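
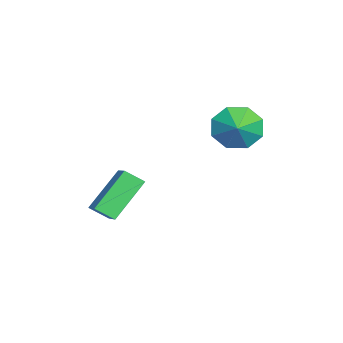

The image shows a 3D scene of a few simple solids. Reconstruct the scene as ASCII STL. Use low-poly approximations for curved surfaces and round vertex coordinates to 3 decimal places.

solid 
facet normal -0.572 0.468 0.674
outer loop
vertex -1.575 -2.731 0.409
vertex -0.648 -2.359 0.937
vertex -1.578 -1.952 -0.135
endloop
endfacet
facet normal -0.821 -0.329 -0.467
outer loop
vertex -0.372 -2.941 -1.557
vertex -1.575 -2.731 0.409
vertex -1.578 -1.952 -0.135
endloop
endfacet
facet normal -0.571 0.469 0.674
outer loop
vertex -1.578 -1.952 -0.135
vertex -0.648 -2.359 0.937
vertex -0.651 -1.58 0.392
endloop
endfacet
facet normal -0.003 0.820 -0.573
outer loop
vertex -0.651 -1.58 0.392
vertex -0.372 -2.941 -1.557
vertex -1.578 -1.952 -0.135
endloop
endfacet
facet normal 0.003 -0.820 0.573
outer loop
vertex -1.575 -2.731 0.409
vertex 0.558 -3.348 -0.485
vertex -0.648 -2.359 0.937
endloop
endfacet
facet normal -0.821 -0.330 -0.467
outer loop
vertex -0.369 -3.72 -1.012
vertex -1.575 -2.731 0.409
vertex -0.372 -2.941 -1.557
endloop
endfacet
facet normal 0.003 -0.820 0.573
outer loop
vertex -0.369 -3.72 -1.012
vertex 0.558 -3.348 -0.485
vertex -1.575 -2.731 0.409
endloop
endfacet
facet normal 0.821 0.330 0.467
outer loop
vertex -0.648 -2.359 0.937
vertex 0.558 -3.348 -0.485
vertex -0.651 -1.58 0.392
endloop
endfacet
facet normal -0.003 0.820 -0.573
outer loop
vertex 0.555 -2.569 -1.029
vertex -0.372 -2.941 -1.557
vertex -0.651 -1.58 0.392
endloop
endfacet
facet normal 0.821 0.329 0.467
outer loop
vertex -0.651 -1.58 0.392
vertex 0.558 -3.348 -0.485
vertex 0.555 -2.569 -1.029
endloop
endfacet
facet normal 0.572 -0.469 -0.673
outer loop
vertex 0.555 -2.569 -1.029
vertex -0.369 -3.72 -1.012
vertex -0.372 -2.941 -1.557
endloop
endfacet
facet normal 0.571 -0.468 -0.674
outer loop
vertex 0.558 -3.348 -0.485
vertex -0.369 -3.72 -1.012
vertex 0.555 -2.569 -1.029
endloop
endfacet
facet normal -0.900 -0.073 -0.430
outer loop
vertex -3.038 1.296 1.09
vertex -3.499 1.672 1.991
vertex -3.105 2.12 1.09
endloop
endfacet
facet normal 0.936 0.076 -0.345
outer loop
vertex -3.038 1.296 1.09
vertex -3.105 2.12 1.09
vertex -2.581 1.748 2.429
endloop
endfacet
facet normal -0.900 -0.074 -0.430
outer loop
vertex -3.105 2.12 1.09
vertex -3.499 1.672 1.991
vertex -3.404 2.682 1.618
endloop
endfacet
facet normal 0.804 0.574 -0.155
outer loop
vertex -3.105 2.12 1.09
vertex -3.404 2.682 1.618
vertex -2.581 1.748 2.429
endloop
endfacet
facet normal -0.900 -0.074 -0.429
outer loop
vertex -3.404 2.682 1.618
vertex -3.499 1.672 1.991
vertex -3.758 2.652 2.365
endloop
endfacet
facet normal 0.571 0.764 0.301
outer loop
vertex -3.404 2.682 1.618
vertex -3.758 2.652 2.365
vertex -2.581 1.748 2.429
endloop
endfacet
facet normal -0.900 -0.074 -0.430
outer loop
vertex -3.758 2.652 2.365
vertex -3.499 1.672 1.991
vertex -3.96 2.049 2.892
endloop
endfacet
facet normal 0.371 0.537 0.757
outer loop
vertex -3.758 2.652 2.365
vertex -3.96 2.049 2.892
vertex -2.581 1.748 2.429
endloop
endfacet
facet normal -0.900 -0.073 -0.430
outer loop
vertex -3.96 2.049 2.892
vertex -3.499 1.672 1.991
vertex -3.893 1.225 2.891
endloop
endfacet
facet normal 0.323 0.025 0.946
outer loop
vertex -3.96 2.049 2.892
vertex -3.893 1.225 2.891
vertex -2.581 1.748 2.429
endloop
endfacet
facet normal -0.900 -0.074 -0.431
outer loop
vertex -3.893 1.225 2.891
vertex -3.499 1.672 1.991
vertex -3.594 0.663 2.363
endloop
endfacet
facet normal 0.454 -0.470 0.757
outer loop
vertex -3.893 1.225 2.891
vertex -3.594 0.663 2.363
vertex -2.581 1.748 2.429
endloop
endfacet
facet normal -0.900 -0.074 -0.430
outer loop
vertex -3.594 0.663 2.363
vertex -3.499 1.672 1.991
vertex -3.24 0.693 1.617
endloop
endfacet
facet normal 0.688 -0.661 0.300
outer loop
vertex -3.594 0.663 2.363
vertex -3.24 0.693 1.617
vertex -2.581 1.748 2.429
endloop
endfacet
facet normal -0.900 -0.074 -0.430
outer loop
vertex -3.24 0.693 1.617
vertex -3.499 1.672 1.991
vertex -3.038 1.296 1.09
endloop
endfacet
facet normal 0.887 -0.434 -0.156
outer loop
vertex -3.24 0.693 1.617
vertex -3.038 1.296 1.09
vertex -2.581 1.748 2.429
endloop
endfacet

endsolid


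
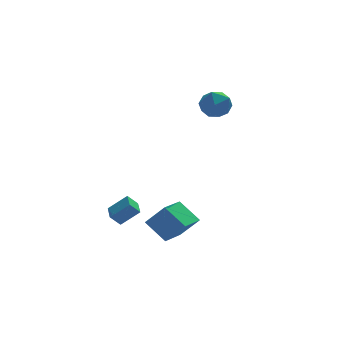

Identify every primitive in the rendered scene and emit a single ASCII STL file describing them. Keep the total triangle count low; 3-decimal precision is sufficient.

solid 
facet normal -0.522 0.572 0.633
outer loop
vertex -0.279 -1.212 -1.495
vertex 0.921 0.282 -1.855
vertex -1.248 -0.731 -2.728
endloop
endfacet
facet normal -0.615 -0.767 0.184
outer loop
vertex -0.361 -1.702 -3.805
vertex -0.279 -1.212 -1.495
vertex -1.248 -0.731 -2.728
endloop
endfacet
facet normal -0.522 0.571 0.633
outer loop
vertex -1.248 -0.731 -2.728
vertex 0.921 0.282 -1.855
vertex -0.048 0.764 -3.088
endloop
endfacet
facet normal -0.591 0.293 -0.751
outer loop
vertex -0.048 0.764 -3.088
vertex -0.361 -1.702 -3.805
vertex -1.248 -0.731 -2.728
endloop
endfacet
facet normal 0.591 -0.294 0.751
outer loop
vertex -0.279 -1.212 -1.495
vertex 1.808 -0.689 -2.932
vertex 0.921 0.282 -1.855
endloop
endfacet
facet normal -0.616 -0.766 0.184
outer loop
vertex 0.608 -2.184 -2.572
vertex -0.279 -1.212 -1.495
vertex -0.361 -1.702 -3.805
endloop
endfacet
facet normal 0.591 -0.293 0.751
outer loop
vertex 0.608 -2.184 -2.572
vertex 1.808 -0.689 -2.932
vertex -0.279 -1.212 -1.495
endloop
endfacet
facet normal 0.615 0.766 -0.184
outer loop
vertex 0.921 0.282 -1.855
vertex 1.808 -0.689 -2.932
vertex -0.048 0.764 -3.088
endloop
endfacet
facet normal -0.591 0.293 -0.751
outer loop
vertex 0.839 -0.208 -4.165
vertex -0.361 -1.702 -3.805
vertex -0.048 0.764 -3.088
endloop
endfacet
facet normal 0.615 0.766 -0.185
outer loop
vertex -0.048 0.764 -3.088
vertex 1.808 -0.689 -2.932
vertex 0.839 -0.208 -4.165
endloop
endfacet
facet normal 0.522 -0.572 -0.633
outer loop
vertex 0.839 -0.208 -4.165
vertex 0.608 -2.184 -2.572
vertex -0.361 -1.702 -3.805
endloop
endfacet
facet normal 0.522 -0.571 -0.633
outer loop
vertex 1.808 -0.689 -2.932
vertex 0.608 -2.184 -2.572
vertex 0.839 -0.208 -4.165
endloop
endfacet
facet normal 0.391 0.002 0.921
outer loop
vertex 4.358 4.154 4.654
vertex 3.556 3.493 4.996
vertex 4.485 3.069 4.603
endloop
endfacet
facet normal 0.900 0.085 0.427
outer loop
vertex 4.358 4.154 4.654
vertex 4.485 3.069 4.603
vertex 4.819 3.699 3.773
endloop
endfacet
facet normal 0.743 0.667 0.044
outer loop
vertex 4.358 4.154 4.654
vertex 4.819 3.699 3.773
vertex 4.097 4.511 3.653
endloop
endfacet
facet normal 0.138 0.944 0.301
outer loop
vertex 4.358 4.154 4.654
vertex 4.097 4.511 3.653
vertex 3.317 4.384 4.409
endloop
endfacet
facet normal -0.080 0.533 0.842
outer loop
vertex 4.358 4.154 4.654
vertex 3.317 4.384 4.409
vertex 3.556 3.493 4.996
endloop
endfacet
facet normal 0.878 -0.478 -0.010
outer loop
vertex 4.819 3.699 3.773
vertex 4.485 3.069 4.603
vertex 4.303 2.756 3.571
endloop
endfacet
facet normal 0.054 -0.613 0.789
outer loop
vertex 4.485 3.069 4.603
vertex 3.556 3.493 4.996
vertex 3.523 2.629 4.327
endloop
endfacet
facet normal -0.708 0.246 0.662
outer loop
vertex 3.556 3.493 4.996
vertex 3.317 4.384 4.409
vertex 2.801 3.441 4.207
endloop
endfacet
facet normal -0.355 0.910 -0.213
outer loop
vertex 3.317 4.384 4.409
vertex 4.097 4.511 3.653
vertex 3.135 4.071 3.377
endloop
endfacet
facet normal 0.625 0.463 -0.629
outer loop
vertex 4.097 4.511 3.653
vertex 4.819 3.699 3.773
vertex 4.064 3.647 2.984
endloop
endfacet
facet normal -0.138 -0.944 -0.301
outer loop
vertex 3.262 2.986 3.326
vertex 4.303 2.756 3.571
vertex 3.523 2.629 4.327
endloop
endfacet
facet normal -0.743 -0.667 -0.044
outer loop
vertex 3.262 2.986 3.326
vertex 3.523 2.629 4.327
vertex 2.801 3.441 4.207
endloop
endfacet
facet normal -0.900 -0.085 -0.427
outer loop
vertex 3.262 2.986 3.326
vertex 2.801 3.441 4.207
vertex 3.135 4.071 3.377
endloop
endfacet
facet normal -0.391 -0.002 -0.921
outer loop
vertex 3.262 2.986 3.326
vertex 3.135 4.071 3.377
vertex 4.064 3.647 2.984
endloop
endfacet
facet normal 0.080 -0.533 -0.842
outer loop
vertex 3.262 2.986 3.326
vertex 4.064 3.647 2.984
vertex 4.303 2.756 3.571
endloop
endfacet
facet normal 0.355 -0.910 0.213
outer loop
vertex 3.523 2.629 4.327
vertex 4.303 2.756 3.571
vertex 4.485 3.069 4.603
endloop
endfacet
facet normal -0.625 -0.463 0.629
outer loop
vertex 2.801 3.441 4.207
vertex 3.523 2.629 4.327
vertex 3.556 3.493 4.996
endloop
endfacet
facet normal -0.878 0.478 0.010
outer loop
vertex 3.135 4.071 3.377
vertex 2.801 3.441 4.207
vertex 3.317 4.384 4.409
endloop
endfacet
facet normal -0.054 0.613 -0.789
outer loop
vertex 4.064 3.647 2.984
vertex 3.135 4.071 3.377
vertex 4.097 4.511 3.653
endloop
endfacet
facet normal 0.708 -0.246 -0.662
outer loop
vertex 4.303 2.756 3.571
vertex 4.064 3.647 2.984
vertex 4.819 3.699 3.773
endloop
endfacet
facet normal -0.674 -0.021 0.738
outer loop
vertex -1.888 0.192 -1.735
vertex -1.762 1.306 -1.588
vertex -2.932 0.436 -2.682
endloop
endfacet
facet normal -0.112 -0.985 -0.130
outer loop
vertex -2.338 0.454 -3.332
vertex -1.888 0.192 -1.735
vertex -2.932 0.436 -2.682
endloop
endfacet
facet normal -0.675 -0.020 0.738
outer loop
vertex -2.932 0.436 -2.682
vertex -1.762 1.306 -1.588
vertex -2.805 1.549 -2.535
endloop
endfacet
facet normal -0.730 0.171 -0.662
outer loop
vertex -2.805 1.549 -2.535
vertex -2.338 0.454 -3.332
vertex -2.932 0.436 -2.682
endloop
endfacet
facet normal 0.730 -0.170 0.662
outer loop
vertex -1.888 0.192 -1.735
vertex -1.168 1.324 -2.238
vertex -1.762 1.306 -1.588
endloop
endfacet
facet normal -0.111 -0.985 -0.130
outer loop
vertex -1.295 0.211 -2.385
vertex -1.888 0.192 -1.735
vertex -2.338 0.454 -3.332
endloop
endfacet
facet normal 0.730 -0.171 0.661
outer loop
vertex -1.295 0.211 -2.385
vertex -1.168 1.324 -2.238
vertex -1.888 0.192 -1.735
endloop
endfacet
facet normal 0.112 0.985 0.130
outer loop
vertex -1.762 1.306 -1.588
vertex -1.168 1.324 -2.238
vertex -2.805 1.549 -2.535
endloop
endfacet
facet normal -0.730 0.170 -0.661
outer loop
vertex -2.212 1.568 -3.185
vertex -2.338 0.454 -3.332
vertex -2.805 1.549 -2.535
endloop
endfacet
facet normal 0.112 0.985 0.131
outer loop
vertex -2.805 1.549 -2.535
vertex -1.168 1.324 -2.238
vertex -2.212 1.568 -3.185
endloop
endfacet
facet normal 0.675 0.021 -0.738
outer loop
vertex -2.212 1.568 -3.185
vertex -1.295 0.211 -2.385
vertex -2.338 0.454 -3.332
endloop
endfacet
facet normal 0.674 0.021 -0.738
outer loop
vertex -1.168 1.324 -2.238
vertex -1.295 0.211 -2.385
vertex -2.212 1.568 -3.185
endloop
endfacet

endsolid


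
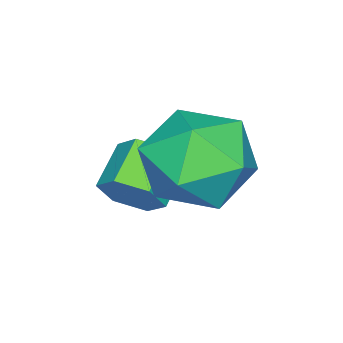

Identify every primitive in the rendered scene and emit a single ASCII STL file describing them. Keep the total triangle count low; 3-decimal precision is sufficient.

solid 
facet normal -0.897 0.430 0.108
outer loop
vertex 2.012 2.381 1.308
vertex 1.57 1.392 1.573
vertex 1.982 2.051 2.372
endloop
endfacet
facet normal -0.374 0.889 0.265
outer loop
vertex 2.012 2.381 1.308
vertex 1.982 2.051 2.372
vertex 2.891 2.554 1.97
endloop
endfacet
facet normal 0.046 0.950 -0.309
outer loop
vertex 2.012 2.381 1.308
vertex 2.891 2.554 1.97
vertex 3.042 2.206 0.922
endloop
endfacet
facet normal -0.218 0.529 -0.821
outer loop
vertex 2.012 2.381 1.308
vertex 3.042 2.206 0.922
vertex 2.226 1.488 0.676
endloop
endfacet
facet normal -0.800 0.207 -0.563
outer loop
vertex 2.012 2.381 1.308
vertex 2.226 1.488 0.676
vertex 1.57 1.392 1.573
endloop
endfacet
facet normal 0.014 0.608 0.794
outer loop
vertex 2.891 2.554 1.97
vertex 1.982 2.051 2.372
vertex 2.994 1.672 2.644
endloop
endfacet
facet normal -0.831 -0.136 0.540
outer loop
vertex 1.982 2.051 2.372
vertex 1.57 1.392 1.573
vertex 2.178 0.954 2.398
endloop
endfacet
facet normal -0.675 -0.496 -0.546
outer loop
vertex 1.57 1.392 1.573
vertex 2.226 1.488 0.676
vertex 2.329 0.606 1.35
endloop
endfacet
facet normal 0.268 0.025 -0.963
outer loop
vertex 2.226 1.488 0.676
vertex 3.042 2.206 0.922
vertex 3.238 1.109 0.948
endloop
endfacet
facet normal 0.693 0.708 -0.135
outer loop
vertex 3.042 2.206 0.922
vertex 2.891 2.554 1.97
vertex 3.65 1.768 1.747
endloop
endfacet
facet normal 0.218 -0.529 0.821
outer loop
vertex 3.208 0.779 2.012
vertex 2.994 1.672 2.644
vertex 2.178 0.954 2.398
endloop
endfacet
facet normal -0.046 -0.950 0.309
outer loop
vertex 3.208 0.779 2.012
vertex 2.178 0.954 2.398
vertex 2.329 0.606 1.35
endloop
endfacet
facet normal 0.374 -0.889 -0.265
outer loop
vertex 3.208 0.779 2.012
vertex 2.329 0.606 1.35
vertex 3.238 1.109 0.948
endloop
endfacet
facet normal 0.897 -0.430 -0.108
outer loop
vertex 3.208 0.779 2.012
vertex 3.238 1.109 0.948
vertex 3.65 1.768 1.747
endloop
endfacet
facet normal 0.800 -0.207 0.563
outer loop
vertex 3.208 0.779 2.012
vertex 3.65 1.768 1.747
vertex 2.994 1.672 2.644
endloop
endfacet
facet normal -0.268 -0.025 0.963
outer loop
vertex 2.178 0.954 2.398
vertex 2.994 1.672 2.644
vertex 1.982 2.051 2.372
endloop
endfacet
facet normal -0.693 -0.708 0.135
outer loop
vertex 2.329 0.606 1.35
vertex 2.178 0.954 2.398
vertex 1.57 1.392 1.573
endloop
endfacet
facet normal -0.014 -0.608 -0.794
outer loop
vertex 3.238 1.109 0.948
vertex 2.329 0.606 1.35
vertex 2.226 1.488 0.676
endloop
endfacet
facet normal 0.831 0.136 -0.540
outer loop
vertex 3.65 1.768 1.747
vertex 3.238 1.109 0.948
vertex 3.042 2.206 0.922
endloop
endfacet
facet normal 0.675 0.496 0.546
outer loop
vertex 2.994 1.672 2.644
vertex 3.65 1.768 1.747
vertex 2.891 2.554 1.97
endloop
endfacet
facet normal 0.877 0.090 -0.472
outer loop
vertex 3.215 0.321 1.036
vertex 2.913 0.465 0.502
vertex 3.081 0.922 0.902
endloop
endfacet
facet normal 0.430 0.287 0.856
outer loop
vertex 3.215 0.321 1.036
vertex 3.081 0.922 0.902
vertex 2.328 0.231 1.512
endloop
endfacet
facet normal 0.431 0.286 0.856
outer loop
vertex 2.328 0.231 1.512
vertex 3.081 0.922 0.902
vertex 2.195 0.832 1.378
endloop
endfacet
facet normal -0.878 -0.089 0.471
outer loop
vertex 2.328 0.231 1.512
vertex 2.195 0.832 1.378
vertex 2.027 0.375 0.978
endloop
endfacet
facet normal 0.878 0.089 -0.470
outer loop
vertex 3.081 0.922 0.902
vertex 2.913 0.465 0.502
vertex 2.78 1.066 0.367
endloop
endfacet
facet normal 0.032 0.970 0.243
outer loop
vertex 3.081 0.922 0.902
vertex 2.78 1.066 0.367
vertex 2.195 0.832 1.378
endloop
endfacet
facet normal 0.032 0.970 0.243
outer loop
vertex 2.195 0.832 1.378
vertex 2.78 1.066 0.367
vertex 1.894 0.976 0.843
endloop
endfacet
facet normal -0.878 -0.089 0.470
outer loop
vertex 2.195 0.832 1.378
vertex 1.894 0.976 0.843
vertex 2.027 0.375 0.978
endloop
endfacet
facet normal 0.878 0.088 -0.471
outer loop
vertex 2.78 1.066 0.367
vertex 2.913 0.465 0.502
vertex 2.612 0.609 -0.032
endloop
endfacet
facet normal -0.399 0.682 -0.613
outer loop
vertex 2.78 1.066 0.367
vertex 2.612 0.609 -0.032
vertex 1.894 0.976 0.843
endloop
endfacet
facet normal -0.398 0.682 -0.613
outer loop
vertex 1.894 0.976 0.843
vertex 2.612 0.609 -0.032
vertex 1.725 0.519 0.444
endloop
endfacet
facet normal -0.877 -0.088 0.472
outer loop
vertex 1.894 0.976 0.843
vertex 1.725 0.519 0.444
vertex 2.027 0.375 0.978
endloop
endfacet
facet normal 0.878 0.089 -0.471
outer loop
vertex 2.612 0.609 -0.032
vertex 2.913 0.465 0.502
vertex 2.745 0.008 0.102
endloop
endfacet
facet normal -0.430 -0.286 -0.856
outer loop
vertex 2.612 0.609 -0.032
vertex 2.745 0.008 0.102
vertex 1.725 0.519 0.444
endloop
endfacet
facet normal -0.431 -0.287 -0.856
outer loop
vertex 1.725 0.519 0.444
vertex 2.745 0.008 0.102
vertex 1.859 -0.082 0.578
endloop
endfacet
facet normal -0.877 -0.090 0.472
outer loop
vertex 1.725 0.519 0.444
vertex 1.859 -0.082 0.578
vertex 2.027 0.375 0.978
endloop
endfacet
facet normal 0.878 0.089 -0.470
outer loop
vertex 2.745 0.008 0.102
vertex 2.913 0.465 0.502
vertex 3.046 -0.136 0.637
endloop
endfacet
facet normal -0.032 -0.970 -0.243
outer loop
vertex 2.745 0.008 0.102
vertex 3.046 -0.136 0.637
vertex 1.859 -0.082 0.578
endloop
endfacet
facet normal -0.032 -0.970 -0.243
outer loop
vertex 1.859 -0.082 0.578
vertex 3.046 -0.136 0.637
vertex 2.16 -0.226 1.113
endloop
endfacet
facet normal -0.878 -0.089 0.470
outer loop
vertex 1.859 -0.082 0.578
vertex 2.16 -0.226 1.113
vertex 2.027 0.375 0.978
endloop
endfacet
facet normal 0.877 0.088 -0.472
outer loop
vertex 3.046 -0.136 0.637
vertex 2.913 0.465 0.502
vertex 3.215 0.321 1.036
endloop
endfacet
facet normal 0.399 -0.682 0.613
outer loop
vertex 3.046 -0.136 0.637
vertex 3.215 0.321 1.036
vertex 2.16 -0.226 1.113
endloop
endfacet
facet normal 0.398 -0.682 0.613
outer loop
vertex 2.16 -0.226 1.113
vertex 3.215 0.321 1.036
vertex 2.328 0.231 1.512
endloop
endfacet
facet normal -0.878 -0.088 0.471
outer loop
vertex 2.16 -0.226 1.113
vertex 2.328 0.231 1.512
vertex 2.027 0.375 0.978
endloop
endfacet

endsolid


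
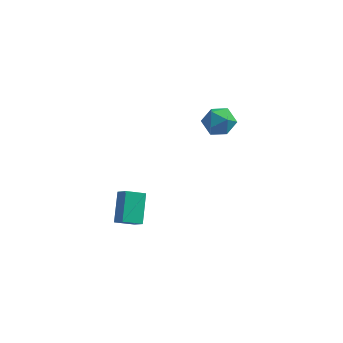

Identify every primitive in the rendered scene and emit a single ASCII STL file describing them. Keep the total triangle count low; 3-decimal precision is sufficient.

solid 
facet normal -0.593 0.470 -0.654
outer loop
vertex -2.698 -4.734 -3.225
vertex -2.888 -3.105 -1.882
vertex -1.626 -4.152 -3.778
endloop
endfacet
facet normal 0.090 -0.768 -0.634
outer loop
vertex -0.992 -4.655 -3.078
vertex -2.698 -4.734 -3.225
vertex -1.626 -4.152 -3.778
endloop
endfacet
facet normal -0.592 0.471 -0.654
outer loop
vertex -1.626 -4.152 -3.778
vertex -2.888 -3.105 -1.882
vertex -1.815 -2.523 -2.435
endloop
endfacet
facet normal 0.801 0.434 -0.413
outer loop
vertex -1.815 -2.523 -2.435
vertex -0.992 -4.655 -3.078
vertex -1.626 -4.152 -3.778
endloop
endfacet
facet normal -0.801 -0.434 0.413
outer loop
vertex -2.698 -4.734 -3.225
vertex -2.254 -3.608 -1.182
vertex -2.888 -3.105 -1.882
endloop
endfacet
facet normal 0.090 -0.768 -0.634
outer loop
vertex -2.065 -5.237 -2.525
vertex -2.698 -4.734 -3.225
vertex -0.992 -4.655 -3.078
endloop
endfacet
facet normal -0.801 -0.433 0.413
outer loop
vertex -2.065 -5.237 -2.525
vertex -2.254 -3.608 -1.182
vertex -2.698 -4.734 -3.225
endloop
endfacet
facet normal -0.090 0.768 0.634
outer loop
vertex -2.888 -3.105 -1.882
vertex -2.254 -3.608 -1.182
vertex -1.815 -2.523 -2.435
endloop
endfacet
facet normal 0.801 0.434 -0.413
outer loop
vertex -1.182 -3.026 -1.735
vertex -0.992 -4.655 -3.078
vertex -1.815 -2.523 -2.435
endloop
endfacet
facet normal -0.090 0.768 0.634
outer loop
vertex -1.815 -2.523 -2.435
vertex -2.254 -3.608 -1.182
vertex -1.182 -3.026 -1.735
endloop
endfacet
facet normal 0.592 -0.470 0.654
outer loop
vertex -1.182 -3.026 -1.735
vertex -2.065 -5.237 -2.525
vertex -0.992 -4.655 -3.078
endloop
endfacet
facet normal 0.593 -0.470 0.654
outer loop
vertex -2.254 -3.608 -1.182
vertex -2.065 -5.237 -2.525
vertex -1.182 -3.026 -1.735
endloop
endfacet
facet normal 0.215 -0.023 0.976
outer loop
vertex 2.16 4.388 0.47
vertex 1.305 3.613 0.64
vertex 2.385 3.246 0.393
endloop
endfacet
facet normal 0.798 0.117 0.591
outer loop
vertex 2.16 4.388 0.47
vertex 2.385 3.246 0.393
vertex 2.849 3.985 -0.381
endloop
endfacet
facet normal 0.674 0.708 0.210
outer loop
vertex 2.16 4.388 0.47
vertex 2.849 3.985 -0.381
vertex 2.056 4.809 -0.613
endloop
endfacet
facet normal 0.015 0.932 0.361
outer loop
vertex 2.16 4.388 0.47
vertex 2.056 4.809 -0.613
vertex 1.101 4.58 0.018
endloop
endfacet
facet normal -0.269 0.480 0.835
outer loop
vertex 2.16 4.388 0.47
vertex 1.101 4.58 0.018
vertex 1.305 3.613 0.64
endloop
endfacet
facet normal 0.896 -0.423 0.134
outer loop
vertex 2.849 3.985 -0.381
vertex 2.385 3.246 0.393
vertex 2.419 2.96 -0.738
endloop
endfacet
facet normal -0.048 -0.651 0.758
outer loop
vertex 2.385 3.246 0.393
vertex 1.305 3.613 0.64
vertex 1.464 2.731 -0.107
endloop
endfacet
facet normal -0.832 0.165 0.529
outer loop
vertex 1.305 3.613 0.64
vertex 1.101 4.58 0.018
vertex 0.671 3.555 -0.339
endloop
endfacet
facet normal -0.372 0.897 -0.238
outer loop
vertex 1.101 4.58 0.018
vertex 2.056 4.809 -0.613
vertex 1.135 4.294 -1.113
endloop
endfacet
facet normal 0.695 0.533 -0.482
outer loop
vertex 2.056 4.809 -0.613
vertex 2.849 3.985 -0.381
vertex 2.215 3.927 -1.36
endloop
endfacet
facet normal -0.015 -0.932 -0.361
outer loop
vertex 1.36 3.152 -1.19
vertex 2.419 2.96 -0.738
vertex 1.464 2.731 -0.107
endloop
endfacet
facet normal -0.674 -0.708 -0.210
outer loop
vertex 1.36 3.152 -1.19
vertex 1.464 2.731 -0.107
vertex 0.671 3.555 -0.339
endloop
endfacet
facet normal -0.798 -0.117 -0.591
outer loop
vertex 1.36 3.152 -1.19
vertex 0.671 3.555 -0.339
vertex 1.135 4.294 -1.113
endloop
endfacet
facet normal -0.215 0.023 -0.976
outer loop
vertex 1.36 3.152 -1.19
vertex 1.135 4.294 -1.113
vertex 2.215 3.927 -1.36
endloop
endfacet
facet normal 0.269 -0.480 -0.835
outer loop
vertex 1.36 3.152 -1.19
vertex 2.215 3.927 -1.36
vertex 2.419 2.96 -0.738
endloop
endfacet
facet normal 0.372 -0.897 0.238
outer loop
vertex 1.464 2.731 -0.107
vertex 2.419 2.96 -0.738
vertex 2.385 3.246 0.393
endloop
endfacet
facet normal -0.695 -0.533 0.482
outer loop
vertex 0.671 3.555 -0.339
vertex 1.464 2.731 -0.107
vertex 1.305 3.613 0.64
endloop
endfacet
facet normal -0.896 0.423 -0.134
outer loop
vertex 1.135 4.294 -1.113
vertex 0.671 3.555 -0.339
vertex 1.101 4.58 0.018
endloop
endfacet
facet normal 0.048 0.651 -0.758
outer loop
vertex 2.215 3.927 -1.36
vertex 1.135 4.294 -1.113
vertex 2.056 4.809 -0.613
endloop
endfacet
facet normal 0.832 -0.165 -0.529
outer loop
vertex 2.419 2.96 -0.738
vertex 2.215 3.927 -1.36
vertex 2.849 3.985 -0.381
endloop
endfacet

endsolid


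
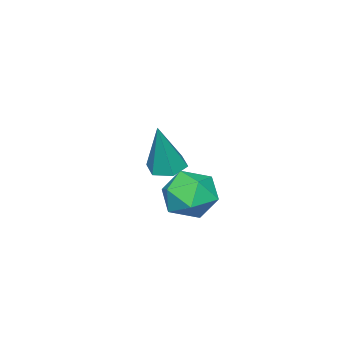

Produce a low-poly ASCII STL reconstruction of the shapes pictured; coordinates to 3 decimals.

solid 
facet normal -0.295 -0.032 -0.955
outer loop
vertex 2.11 -0.908 1.82
vertex 1.553 -0.818 1.989
vertex 1.901 -0.358 1.866
endloop
endfacet
facet normal 0.935 0.356 -0.006
outer loop
vertex 2.11 -0.908 1.82
vertex 1.901 -0.358 1.866
vertex 2.067 -0.762 3.651
endloop
endfacet
facet normal -0.296 -0.031 -0.955
outer loop
vertex 1.901 -0.358 1.866
vertex 1.553 -0.818 1.989
vertex 1.343 -0.268 2.036
endloop
endfacet
facet normal 0.214 0.957 0.197
outer loop
vertex 1.901 -0.358 1.866
vertex 1.343 -0.268 2.036
vertex 2.067 -0.762 3.651
endloop
endfacet
facet normal -0.296 -0.031 -0.955
outer loop
vertex 1.343 -0.268 2.036
vertex 1.553 -0.818 1.989
vertex 0.995 -0.728 2.159
endloop
endfacet
facet normal -0.638 0.609 0.472
outer loop
vertex 1.343 -0.268 2.036
vertex 0.995 -0.728 2.159
vertex 2.067 -0.762 3.651
endloop
endfacet
facet normal -0.296 -0.033 -0.955
outer loop
vertex 0.995 -0.728 2.159
vertex 1.553 -0.818 1.989
vertex 1.204 -1.278 2.113
endloop
endfacet
facet normal -0.768 -0.337 0.544
outer loop
vertex 0.995 -0.728 2.159
vertex 1.204 -1.278 2.113
vertex 2.067 -0.762 3.651
endloop
endfacet
facet normal -0.296 -0.033 -0.955
outer loop
vertex 1.204 -1.278 2.113
vertex 1.553 -0.818 1.989
vertex 1.762 -1.368 1.943
endloop
endfacet
facet normal -0.047 -0.939 0.342
outer loop
vertex 1.204 -1.278 2.113
vertex 1.762 -1.368 1.943
vertex 2.067 -0.762 3.651
endloop
endfacet
facet normal -0.295 -0.032 -0.955
outer loop
vertex 1.762 -1.368 1.943
vertex 1.553 -0.818 1.989
vertex 2.11 -0.908 1.82
endloop
endfacet
facet normal 0.804 -0.591 0.066
outer loop
vertex 1.762 -1.368 1.943
vertex 2.11 -0.908 1.82
vertex 2.067 -0.762 3.651
endloop
endfacet
facet normal -0.741 0.670 0.046
outer loop
vertex -1.266 -1.259 -0.684
vertex -1.198 -1.248 0.26
vertex -0.685 -0.645 -0.259
endloop
endfacet
facet normal -0.371 0.740 -0.561
outer loop
vertex -1.266 -1.259 -0.684
vertex -0.685 -0.645 -0.259
vertex -0.405 -1.098 -1.041
endloop
endfacet
facet normal -0.399 0.118 -0.909
outer loop
vertex -1.266 -1.259 -0.684
vertex -0.405 -1.098 -1.041
vertex -0.745 -1.981 -1.006
endloop
endfacet
facet normal -0.786 -0.337 -0.518
outer loop
vertex -1.266 -1.259 -0.684
vertex -0.745 -1.981 -1.006
vertex -1.235 -2.073 -0.202
endloop
endfacet
facet normal -0.997 0.005 0.072
outer loop
vertex -1.266 -1.259 -0.684
vertex -1.235 -2.073 -0.202
vertex -1.198 -1.248 0.26
endloop
endfacet
facet normal 0.311 0.867 -0.391
outer loop
vertex -0.405 -1.098 -1.041
vertex -0.685 -0.645 -0.259
vertex 0.195 -0.987 -0.318
endloop
endfacet
facet normal -0.289 0.754 0.590
outer loop
vertex -0.685 -0.645 -0.259
vertex -1.198 -1.248 0.26
vertex -0.295 -1.079 0.486
endloop
endfacet
facet normal -0.703 -0.323 0.633
outer loop
vertex -1.198 -1.248 0.26
vertex -1.235 -2.073 -0.202
vertex -0.635 -1.962 0.521
endloop
endfacet
facet normal -0.362 -0.875 -0.321
outer loop
vertex -1.235 -2.073 -0.202
vertex -0.745 -1.981 -1.006
vertex -0.355 -2.415 -0.261
endloop
endfacet
facet normal 0.265 -0.140 -0.954
outer loop
vertex -0.745 -1.981 -1.006
vertex -0.405 -1.098 -1.041
vertex 0.158 -1.812 -0.78
endloop
endfacet
facet normal 0.786 0.337 0.518
outer loop
vertex 0.226 -1.801 0.164
vertex 0.195 -0.987 -0.318
vertex -0.295 -1.079 0.486
endloop
endfacet
facet normal 0.399 -0.118 0.909
outer loop
vertex 0.226 -1.801 0.164
vertex -0.295 -1.079 0.486
vertex -0.635 -1.962 0.521
endloop
endfacet
facet normal 0.371 -0.740 0.561
outer loop
vertex 0.226 -1.801 0.164
vertex -0.635 -1.962 0.521
vertex -0.355 -2.415 -0.261
endloop
endfacet
facet normal 0.741 -0.670 -0.046
outer loop
vertex 0.226 -1.801 0.164
vertex -0.355 -2.415 -0.261
vertex 0.158 -1.812 -0.78
endloop
endfacet
facet normal 0.997 -0.005 -0.072
outer loop
vertex 0.226 -1.801 0.164
vertex 0.158 -1.812 -0.78
vertex 0.195 -0.987 -0.318
endloop
endfacet
facet normal 0.362 0.875 0.321
outer loop
vertex -0.295 -1.079 0.486
vertex 0.195 -0.987 -0.318
vertex -0.685 -0.645 -0.259
endloop
endfacet
facet normal -0.265 0.140 0.954
outer loop
vertex -0.635 -1.962 0.521
vertex -0.295 -1.079 0.486
vertex -1.198 -1.248 0.26
endloop
endfacet
facet normal -0.311 -0.867 0.391
outer loop
vertex -0.355 -2.415 -0.261
vertex -0.635 -1.962 0.521
vertex -1.235 -2.073 -0.202
endloop
endfacet
facet normal 0.289 -0.754 -0.590
outer loop
vertex 0.158 -1.812 -0.78
vertex -0.355 -2.415 -0.261
vertex -0.745 -1.981 -1.006
endloop
endfacet
facet normal 0.703 0.323 -0.633
outer loop
vertex 0.195 -0.987 -0.318
vertex 0.158 -1.812 -0.78
vertex -0.405 -1.098 -1.041
endloop
endfacet

endsolid


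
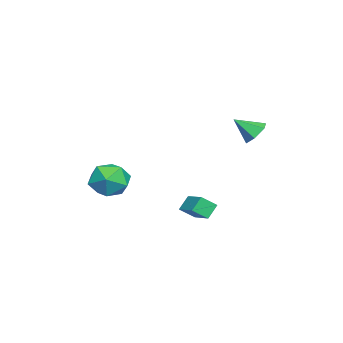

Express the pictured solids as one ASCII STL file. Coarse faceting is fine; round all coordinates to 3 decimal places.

solid 
facet normal -0.525 0.531 0.665
outer loop
vertex -0.814 -2.208 -1.482
vertex -0.961 -3.217 -0.792
vertex 0.01 -2.484 -0.611
endloop
endfacet
facet normal -0.041 0.941 0.337
outer loop
vertex -0.814 -2.208 -1.482
vertex 0.01 -2.484 -0.611
vertex 0.388 -2.074 -1.708
endloop
endfacet
facet normal -0.171 0.915 -0.365
outer loop
vertex -0.814 -2.208 -1.482
vertex 0.388 -2.074 -1.708
vertex -0.35 -2.554 -2.567
endloop
endfacet
facet normal -0.734 0.490 -0.470
outer loop
vertex -0.814 -2.208 -1.482
vertex -0.35 -2.554 -2.567
vertex -1.184 -3.26 -2.001
endloop
endfacet
facet normal -0.953 0.253 0.167
outer loop
vertex -0.814 -2.208 -1.482
vertex -1.184 -3.26 -2.001
vertex -0.961 -3.217 -0.792
endloop
endfacet
facet normal 0.603 0.657 0.453
outer loop
vertex 0.388 -2.074 -1.708
vertex 0.01 -2.484 -0.611
vertex 0.984 -3.0 -1.159
endloop
endfacet
facet normal -0.179 -0.006 0.984
outer loop
vertex 0.01 -2.484 -0.611
vertex -0.961 -3.217 -0.792
vertex 0.15 -3.706 -0.593
endloop
endfacet
facet normal -0.872 -0.456 0.177
outer loop
vertex -0.961 -3.217 -0.792
vertex -1.184 -3.26 -2.001
vertex -0.588 -4.186 -1.452
endloop
endfacet
facet normal -0.518 -0.072 -0.853
outer loop
vertex -1.184 -3.26 -2.001
vertex -0.35 -2.554 -2.567
vertex -0.21 -3.776 -2.549
endloop
endfacet
facet normal 0.393 0.616 -0.682
outer loop
vertex -0.35 -2.554 -2.567
vertex 0.388 -2.074 -1.708
vertex 0.761 -3.043 -2.368
endloop
endfacet
facet normal 0.734 -0.490 0.470
outer loop
vertex 0.614 -4.052 -1.678
vertex 0.984 -3.0 -1.159
vertex 0.15 -3.706 -0.593
endloop
endfacet
facet normal 0.171 -0.915 0.365
outer loop
vertex 0.614 -4.052 -1.678
vertex 0.15 -3.706 -0.593
vertex -0.588 -4.186 -1.452
endloop
endfacet
facet normal 0.041 -0.941 -0.337
outer loop
vertex 0.614 -4.052 -1.678
vertex -0.588 -4.186 -1.452
vertex -0.21 -3.776 -2.549
endloop
endfacet
facet normal 0.525 -0.531 -0.665
outer loop
vertex 0.614 -4.052 -1.678
vertex -0.21 -3.776 -2.549
vertex 0.761 -3.043 -2.368
endloop
endfacet
facet normal 0.953 -0.253 -0.167
outer loop
vertex 0.614 -4.052 -1.678
vertex 0.761 -3.043 -2.368
vertex 0.984 -3.0 -1.159
endloop
endfacet
facet normal 0.518 0.072 0.853
outer loop
vertex 0.15 -3.706 -0.593
vertex 0.984 -3.0 -1.159
vertex 0.01 -2.484 -0.611
endloop
endfacet
facet normal -0.393 -0.616 0.682
outer loop
vertex -0.588 -4.186 -1.452
vertex 0.15 -3.706 -0.593
vertex -0.961 -3.217 -0.792
endloop
endfacet
facet normal -0.603 -0.657 -0.453
outer loop
vertex -0.21 -3.776 -2.549
vertex -0.588 -4.186 -1.452
vertex -1.184 -3.26 -2.001
endloop
endfacet
facet normal 0.179 0.006 -0.984
outer loop
vertex 0.761 -3.043 -2.368
vertex -0.21 -3.776 -2.549
vertex -0.35 -2.554 -2.567
endloop
endfacet
facet normal 0.872 0.456 -0.177
outer loop
vertex 0.984 -3.0 -1.159
vertex 0.761 -3.043 -2.368
vertex 0.388 -2.074 -1.708
endloop
endfacet
facet normal -0.119 0.764 -0.634
outer loop
vertex -2.742 4.208 1.664
vertex -3.158 3.712 1.144
vertex -3.567 4.134 1.73
endloop
endfacet
facet normal 0.056 0.238 0.970
outer loop
vertex -2.742 4.208 1.664
vertex -3.567 4.134 1.73
vertex -2.982 2.588 2.076
endloop
endfacet
facet normal -0.119 0.764 -0.634
outer loop
vertex -3.567 4.134 1.73
vertex -3.158 3.712 1.144
vertex -3.982 3.638 1.21
endloop
endfacet
facet normal -0.718 -0.118 0.686
outer loop
vertex -3.567 4.134 1.73
vertex -3.982 3.638 1.21
vertex -2.982 2.588 2.076
endloop
endfacet
facet normal -0.119 0.764 -0.635
outer loop
vertex -3.982 3.638 1.21
vertex -3.158 3.712 1.144
vertex -3.573 3.215 0.624
endloop
endfacet
facet normal -0.722 -0.692 -0.005
outer loop
vertex -3.982 3.638 1.21
vertex -3.573 3.215 0.624
vertex -2.982 2.588 2.076
endloop
endfacet
facet normal -0.119 0.764 -0.635
outer loop
vertex -3.573 3.215 0.624
vertex -3.158 3.712 1.144
vertex -2.749 3.289 0.558
endloop
endfacet
facet normal 0.049 -0.910 -0.413
outer loop
vertex -3.573 3.215 0.624
vertex -2.749 3.289 0.558
vertex -2.982 2.588 2.076
endloop
endfacet
facet normal -0.118 0.764 -0.634
outer loop
vertex -2.749 3.289 0.558
vertex -3.158 3.712 1.144
vertex -2.334 3.785 1.078
endloop
endfacet
facet normal 0.823 -0.553 -0.129
outer loop
vertex -2.749 3.289 0.558
vertex -2.334 3.785 1.078
vertex -2.982 2.588 2.076
endloop
endfacet
facet normal -0.118 0.764 -0.634
outer loop
vertex -2.334 3.785 1.078
vertex -3.158 3.712 1.144
vertex -2.742 4.208 1.664
endloop
endfacet
facet normal 0.827 0.020 0.561
outer loop
vertex -2.334 3.785 1.078
vertex -2.742 4.208 1.664
vertex -2.982 2.588 2.076
endloop
endfacet
facet normal -0.567 0.348 0.747
outer loop
vertex -0.251 0.861 -2.41
vertex 0.875 1.771 -1.979
vertex -0.605 1.587 -3.017
endloop
endfacet
facet normal -0.746 -0.602 -0.285
outer loop
vertex -0.055 1.249 -3.741
vertex -0.251 0.861 -2.41
vertex -0.605 1.587 -3.017
endloop
endfacet
facet normal -0.567 0.348 0.747
outer loop
vertex -0.605 1.587 -3.017
vertex 0.875 1.771 -1.979
vertex 0.521 2.496 -2.586
endloop
endfacet
facet normal -0.350 0.718 -0.601
outer loop
vertex 0.521 2.496 -2.586
vertex -0.055 1.249 -3.741
vertex -0.605 1.587 -3.017
endloop
endfacet
facet normal 0.350 -0.718 0.601
outer loop
vertex -0.251 0.861 -2.41
vertex 1.425 1.433 -2.703
vertex 0.875 1.771 -1.979
endloop
endfacet
facet normal -0.745 -0.603 -0.285
outer loop
vertex 0.299 0.524 -3.134
vertex -0.251 0.861 -2.41
vertex -0.055 1.249 -3.741
endloop
endfacet
facet normal 0.350 -0.719 0.601
outer loop
vertex 0.299 0.524 -3.134
vertex 1.425 1.433 -2.703
vertex -0.251 0.861 -2.41
endloop
endfacet
facet normal 0.745 0.603 0.285
outer loop
vertex 0.875 1.771 -1.979
vertex 1.425 1.433 -2.703
vertex 0.521 2.496 -2.586
endloop
endfacet
facet normal -0.351 0.718 -0.601
outer loop
vertex 1.071 2.159 -3.31
vertex -0.055 1.249 -3.741
vertex 0.521 2.496 -2.586
endloop
endfacet
facet normal 0.745 0.602 0.286
outer loop
vertex 0.521 2.496 -2.586
vertex 1.425 1.433 -2.703
vertex 1.071 2.159 -3.31
endloop
endfacet
facet normal 0.567 -0.348 -0.746
outer loop
vertex 1.071 2.159 -3.31
vertex 0.299 0.524 -3.134
vertex -0.055 1.249 -3.741
endloop
endfacet
facet normal 0.567 -0.348 -0.747
outer loop
vertex 1.425 1.433 -2.703
vertex 0.299 0.524 -3.134
vertex 1.071 2.159 -3.31
endloop
endfacet

endsolid


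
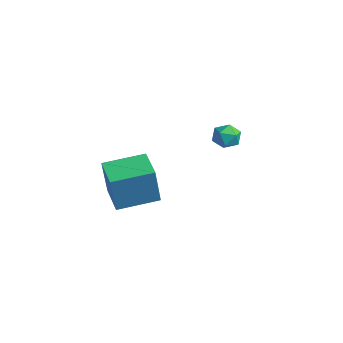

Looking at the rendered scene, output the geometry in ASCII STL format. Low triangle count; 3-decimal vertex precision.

solid 
facet normal -0.960 0.228 0.163
outer loop
vertex -1.133 -4.099 -2.601
vertex -0.596 -2.075 -2.271
vertex -1.397 -3.682 -4.734
endloop
endfacet
facet normal -0.253 -0.955 -0.155
outer loop
vertex 0.216 -4.065 -5.009
vertex -1.133 -4.099 -2.601
vertex -1.397 -3.682 -4.734
endloop
endfacet
facet normal -0.960 0.228 0.163
outer loop
vertex -1.397 -3.682 -4.734
vertex -0.596 -2.075 -2.271
vertex -0.86 -1.658 -4.405
endloop
endfacet
facet normal -0.121 0.190 -0.974
outer loop
vertex -0.86 -1.658 -4.405
vertex 0.216 -4.065 -5.009
vertex -1.397 -3.682 -4.734
endloop
endfacet
facet normal 0.121 -0.191 0.974
outer loop
vertex -1.133 -4.099 -2.601
vertex 1.017 -2.458 -2.546
vertex -0.596 -2.075 -2.271
endloop
endfacet
facet normal -0.253 -0.955 -0.155
outer loop
vertex 0.48 -4.482 -2.875
vertex -1.133 -4.099 -2.601
vertex 0.216 -4.065 -5.009
endloop
endfacet
facet normal 0.120 -0.190 0.974
outer loop
vertex 0.48 -4.482 -2.875
vertex 1.017 -2.458 -2.546
vertex -1.133 -4.099 -2.601
endloop
endfacet
facet normal 0.253 0.955 0.155
outer loop
vertex -0.596 -2.075 -2.271
vertex 1.017 -2.458 -2.546
vertex -0.86 -1.658 -4.405
endloop
endfacet
facet normal -0.120 0.191 -0.974
outer loop
vertex 0.753 -2.041 -4.679
vertex 0.216 -4.065 -5.009
vertex -0.86 -1.658 -4.405
endloop
endfacet
facet normal 0.253 0.955 0.155
outer loop
vertex -0.86 -1.658 -4.405
vertex 1.017 -2.458 -2.546
vertex 0.753 -2.041 -4.679
endloop
endfacet
facet normal 0.960 -0.228 -0.163
outer loop
vertex 0.753 -2.041 -4.679
vertex 0.48 -4.482 -2.875
vertex 0.216 -4.065 -5.009
endloop
endfacet
facet normal 0.960 -0.228 -0.163
outer loop
vertex 1.017 -2.458 -2.546
vertex 0.48 -4.482 -2.875
vertex 0.753 -2.041 -4.679
endloop
endfacet
facet normal -0.647 0.136 0.750
outer loop
vertex -1.833 3.019 -2.571
vertex -1.763 2.259 -2.373
vertex -1.281 2.795 -2.054
endloop
endfacet
facet normal -0.281 0.734 0.618
outer loop
vertex -1.833 3.019 -2.571
vertex -1.281 2.795 -2.054
vertex -1.108 3.328 -2.609
endloop
endfacet
facet normal -0.394 0.917 -0.062
outer loop
vertex -1.833 3.019 -2.571
vertex -1.108 3.328 -2.609
vertex -1.484 3.122 -3.271
endloop
endfacet
facet normal -0.831 0.432 -0.351
outer loop
vertex -1.833 3.019 -2.571
vertex -1.484 3.122 -3.271
vertex -1.889 2.461 -3.125
endloop
endfacet
facet normal -0.987 -0.051 0.152
outer loop
vertex -1.833 3.019 -2.571
vertex -1.889 2.461 -3.125
vertex -1.763 2.259 -2.373
endloop
endfacet
facet normal 0.414 0.589 0.694
outer loop
vertex -1.108 3.328 -2.609
vertex -1.281 2.795 -2.054
vertex -0.591 2.759 -2.435
endloop
endfacet
facet normal -0.179 -0.379 0.908
outer loop
vertex -1.281 2.795 -2.054
vertex -1.763 2.259 -2.373
vertex -0.996 2.098 -2.289
endloop
endfacet
facet normal -0.729 -0.681 -0.061
outer loop
vertex -1.763 2.259 -2.373
vertex -1.889 2.461 -3.125
vertex -1.372 1.892 -2.951
endloop
endfacet
facet normal -0.477 0.099 -0.873
outer loop
vertex -1.889 2.461 -3.125
vertex -1.484 3.122 -3.271
vertex -1.199 2.425 -3.506
endloop
endfacet
facet normal 0.230 0.884 -0.406
outer loop
vertex -1.484 3.122 -3.271
vertex -1.108 3.328 -2.609
vertex -0.717 2.961 -3.187
endloop
endfacet
facet normal 0.831 -0.432 0.351
outer loop
vertex -0.647 2.201 -2.989
vertex -0.591 2.759 -2.435
vertex -0.996 2.098 -2.289
endloop
endfacet
facet normal 0.394 -0.917 0.062
outer loop
vertex -0.647 2.201 -2.989
vertex -0.996 2.098 -2.289
vertex -1.372 1.892 -2.951
endloop
endfacet
facet normal 0.281 -0.734 -0.618
outer loop
vertex -0.647 2.201 -2.989
vertex -1.372 1.892 -2.951
vertex -1.199 2.425 -3.506
endloop
endfacet
facet normal 0.647 -0.136 -0.750
outer loop
vertex -0.647 2.201 -2.989
vertex -1.199 2.425 -3.506
vertex -0.717 2.961 -3.187
endloop
endfacet
facet normal 0.987 0.051 -0.152
outer loop
vertex -0.647 2.201 -2.989
vertex -0.717 2.961 -3.187
vertex -0.591 2.759 -2.435
endloop
endfacet
facet normal 0.477 -0.099 0.873
outer loop
vertex -0.996 2.098 -2.289
vertex -0.591 2.759 -2.435
vertex -1.281 2.795 -2.054
endloop
endfacet
facet normal -0.230 -0.884 0.406
outer loop
vertex -1.372 1.892 -2.951
vertex -0.996 2.098 -2.289
vertex -1.763 2.259 -2.373
endloop
endfacet
facet normal -0.414 -0.589 -0.694
outer loop
vertex -1.199 2.425 -3.506
vertex -1.372 1.892 -2.951
vertex -1.889 2.461 -3.125
endloop
endfacet
facet normal 0.179 0.379 -0.908
outer loop
vertex -0.717 2.961 -3.187
vertex -1.199 2.425 -3.506
vertex -1.484 3.122 -3.271
endloop
endfacet
facet normal 0.729 0.681 0.061
outer loop
vertex -0.591 2.759 -2.435
vertex -0.717 2.961 -3.187
vertex -1.108 3.328 -2.609
endloop
endfacet

endsolid


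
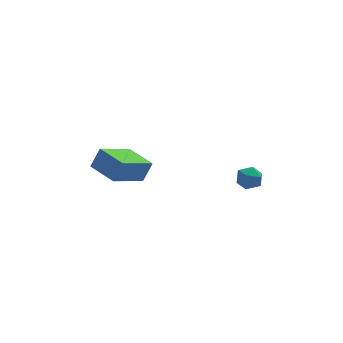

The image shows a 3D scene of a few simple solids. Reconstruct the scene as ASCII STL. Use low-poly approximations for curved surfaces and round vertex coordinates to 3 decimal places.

solid 
facet normal -0.792 -0.423 0.441
outer loop
vertex -2.778 -0.762 4.257
vertex -3.453 0.649 4.397
vertex -3.251 -0.892 3.284
endloop
endfacet
facet normal 0.430 -0.899 -0.089
outer loop
vertex -1.707 -0.069 2.423
vertex -2.778 -0.762 4.257
vertex -3.251 -0.892 3.284
endloop
endfacet
facet normal -0.792 -0.422 0.441
outer loop
vertex -3.251 -0.892 3.284
vertex -3.453 0.649 4.397
vertex -3.926 0.518 3.423
endloop
endfacet
facet normal -0.434 -0.120 -0.893
outer loop
vertex -3.926 0.518 3.423
vertex -1.707 -0.069 2.423
vertex -3.251 -0.892 3.284
endloop
endfacet
facet normal 0.434 0.119 0.893
outer loop
vertex -2.778 -0.762 4.257
vertex -1.909 1.472 3.536
vertex -3.453 0.649 4.397
endloop
endfacet
facet normal 0.430 -0.898 -0.088
outer loop
vertex -1.234 0.062 3.397
vertex -2.778 -0.762 4.257
vertex -1.707 -0.069 2.423
endloop
endfacet
facet normal 0.434 0.120 0.893
outer loop
vertex -1.234 0.062 3.397
vertex -1.909 1.472 3.536
vertex -2.778 -0.762 4.257
endloop
endfacet
facet normal -0.430 0.899 0.088
outer loop
vertex -3.453 0.649 4.397
vertex -1.909 1.472 3.536
vertex -3.926 0.518 3.423
endloop
endfacet
facet normal -0.434 -0.119 -0.893
outer loop
vertex -2.382 1.342 2.563
vertex -1.707 -0.069 2.423
vertex -3.926 0.518 3.423
endloop
endfacet
facet normal -0.430 0.898 0.089
outer loop
vertex -3.926 0.518 3.423
vertex -1.909 1.472 3.536
vertex -2.382 1.342 2.563
endloop
endfacet
facet normal 0.792 0.423 -0.441
outer loop
vertex -2.382 1.342 2.563
vertex -1.234 0.062 3.397
vertex -1.707 -0.069 2.423
endloop
endfacet
facet normal 0.792 0.422 -0.441
outer loop
vertex -1.909 1.472 3.536
vertex -1.234 0.062 3.397
vertex -2.382 1.342 2.563
endloop
endfacet
facet normal -0.442 0.883 0.158
outer loop
vertex 2.442 -0.799 2.245
vertex 2.397 -0.943 2.922
vertex 2.957 -0.618 2.673
endloop
endfacet
facet normal 0.007 0.918 -0.396
outer loop
vertex 2.442 -0.799 2.245
vertex 2.957 -0.618 2.673
vertex 3.102 -0.888 2.05
endloop
endfacet
facet normal -0.201 0.435 -0.878
outer loop
vertex 2.442 -0.799 2.245
vertex 3.102 -0.888 2.05
vertex 2.631 -1.379 1.914
endloop
endfacet
facet normal -0.777 0.102 -0.622
outer loop
vertex 2.442 -0.799 2.245
vertex 2.631 -1.379 1.914
vertex 2.195 -1.413 2.453
endloop
endfacet
facet normal -0.925 0.379 0.019
outer loop
vertex 2.442 -0.799 2.245
vertex 2.195 -1.413 2.453
vertex 2.397 -0.943 2.922
endloop
endfacet
facet normal 0.657 0.735 -0.166
outer loop
vertex 3.102 -0.888 2.05
vertex 2.957 -0.618 2.673
vertex 3.465 -1.087 2.607
endloop
endfacet
facet normal -0.068 0.678 0.732
outer loop
vertex 2.957 -0.618 2.673
vertex 2.397 -0.943 2.922
vertex 3.029 -1.121 3.146
endloop
endfacet
facet normal -0.852 -0.138 0.506
outer loop
vertex 2.397 -0.943 2.922
vertex 2.195 -1.413 2.453
vertex 2.558 -1.612 3.01
endloop
endfacet
facet normal -0.611 -0.587 -0.531
outer loop
vertex 2.195 -1.413 2.453
vertex 2.631 -1.379 1.914
vertex 2.703 -1.882 2.387
endloop
endfacet
facet normal 0.322 -0.047 -0.946
outer loop
vertex 2.631 -1.379 1.914
vertex 3.102 -0.888 2.05
vertex 3.263 -1.557 2.138
endloop
endfacet
facet normal 0.777 -0.102 0.622
outer loop
vertex 3.218 -1.701 2.815
vertex 3.465 -1.087 2.607
vertex 3.029 -1.121 3.146
endloop
endfacet
facet normal 0.201 -0.435 0.878
outer loop
vertex 3.218 -1.701 2.815
vertex 3.029 -1.121 3.146
vertex 2.558 -1.612 3.01
endloop
endfacet
facet normal -0.007 -0.918 0.396
outer loop
vertex 3.218 -1.701 2.815
vertex 2.558 -1.612 3.01
vertex 2.703 -1.882 2.387
endloop
endfacet
facet normal 0.442 -0.883 -0.158
outer loop
vertex 3.218 -1.701 2.815
vertex 2.703 -1.882 2.387
vertex 3.263 -1.557 2.138
endloop
endfacet
facet normal 0.925 -0.379 -0.019
outer loop
vertex 3.218 -1.701 2.815
vertex 3.263 -1.557 2.138
vertex 3.465 -1.087 2.607
endloop
endfacet
facet normal 0.611 0.587 0.531
outer loop
vertex 3.029 -1.121 3.146
vertex 3.465 -1.087 2.607
vertex 2.957 -0.618 2.673
endloop
endfacet
facet normal -0.322 0.047 0.946
outer loop
vertex 2.558 -1.612 3.01
vertex 3.029 -1.121 3.146
vertex 2.397 -0.943 2.922
endloop
endfacet
facet normal -0.657 -0.735 0.166
outer loop
vertex 2.703 -1.882 2.387
vertex 2.558 -1.612 3.01
vertex 2.195 -1.413 2.453
endloop
endfacet
facet normal 0.068 -0.678 -0.732
outer loop
vertex 3.263 -1.557 2.138
vertex 2.703 -1.882 2.387
vertex 2.631 -1.379 1.914
endloop
endfacet
facet normal 0.852 0.138 -0.506
outer loop
vertex 3.465 -1.087 2.607
vertex 3.263 -1.557 2.138
vertex 3.102 -0.888 2.05
endloop
endfacet

endsolid


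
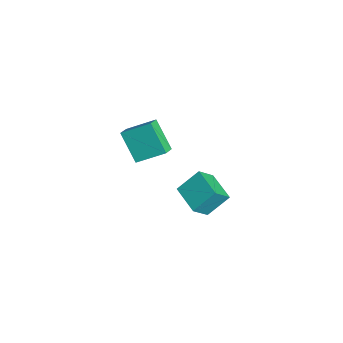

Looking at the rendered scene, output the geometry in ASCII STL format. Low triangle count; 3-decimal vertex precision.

solid 
facet normal -0.954 -0.244 0.176
outer loop
vertex -0.236 0.127 -3.4
vertex -0.349 1.495 -2.115
vertex -0.696 1.126 -4.505
endloop
endfacet
facet normal 0.060 -0.728 -0.683
outer loop
vertex 1.249 1.625 -4.865
vertex -0.236 0.127 -3.4
vertex -0.696 1.126 -4.505
endloop
endfacet
facet normal -0.953 -0.245 0.176
outer loop
vertex -0.696 1.126 -4.505
vertex -0.349 1.495 -2.115
vertex -0.81 2.495 -3.221
endloop
endfacet
facet normal -0.296 0.640 -0.709
outer loop
vertex -0.81 2.495 -3.221
vertex 1.249 1.625 -4.865
vertex -0.696 1.126 -4.505
endloop
endfacet
facet normal 0.296 -0.641 0.708
outer loop
vertex -0.236 0.127 -3.4
vertex 1.596 1.994 -2.475
vertex -0.349 1.495 -2.115
endloop
endfacet
facet normal 0.060 -0.728 -0.683
outer loop
vertex 1.71 0.625 -3.759
vertex -0.236 0.127 -3.4
vertex 1.249 1.625 -4.865
endloop
endfacet
facet normal 0.295 -0.641 0.709
outer loop
vertex 1.71 0.625 -3.759
vertex 1.596 1.994 -2.475
vertex -0.236 0.127 -3.4
endloop
endfacet
facet normal -0.060 0.728 0.683
outer loop
vertex -0.349 1.495 -2.115
vertex 1.596 1.994 -2.475
vertex -0.81 2.495 -3.221
endloop
endfacet
facet normal -0.295 0.641 -0.709
outer loop
vertex 1.136 2.993 -3.58
vertex 1.249 1.625 -4.865
vertex -0.81 2.495 -3.221
endloop
endfacet
facet normal -0.060 0.728 0.683
outer loop
vertex -0.81 2.495 -3.221
vertex 1.596 1.994 -2.475
vertex 1.136 2.993 -3.58
endloop
endfacet
facet normal 0.953 0.244 -0.176
outer loop
vertex 1.136 2.993 -3.58
vertex 1.71 0.625 -3.759
vertex 1.249 1.625 -4.865
endloop
endfacet
facet normal 0.954 0.244 -0.176
outer loop
vertex 1.596 1.994 -2.475
vertex 1.71 0.625 -3.759
vertex 1.136 2.993 -3.58
endloop
endfacet
facet normal -0.742 0.514 -0.429
outer loop
vertex 0.059 -2.909 3.378
vertex 0.6 -1.283 4.389
vertex 1.388 -2.343 1.758
endloop
endfacet
facet normal -0.272 -0.817 -0.509
outer loop
vertex 2.1 -2.837 2.171
vertex 0.059 -2.909 3.378
vertex 1.388 -2.343 1.758
endloop
endfacet
facet normal -0.742 0.514 -0.430
outer loop
vertex 1.388 -2.343 1.758
vertex 0.6 -1.283 4.389
vertex 1.929 -0.717 2.77
endloop
endfacet
facet normal 0.613 0.260 -0.746
outer loop
vertex 1.929 -0.717 2.77
vertex 2.1 -2.837 2.171
vertex 1.388 -2.343 1.758
endloop
endfacet
facet normal -0.613 -0.260 0.746
outer loop
vertex 0.059 -2.909 3.378
vertex 1.312 -1.777 4.802
vertex 0.6 -1.283 4.389
endloop
endfacet
facet normal -0.272 -0.817 -0.509
outer loop
vertex 0.771 -3.403 3.79
vertex 0.059 -2.909 3.378
vertex 2.1 -2.837 2.171
endloop
endfacet
facet normal -0.613 -0.261 0.746
outer loop
vertex 0.771 -3.403 3.79
vertex 1.312 -1.777 4.802
vertex 0.059 -2.909 3.378
endloop
endfacet
facet normal 0.272 0.817 0.509
outer loop
vertex 0.6 -1.283 4.389
vertex 1.312 -1.777 4.802
vertex 1.929 -0.717 2.77
endloop
endfacet
facet normal 0.612 0.260 -0.746
outer loop
vertex 2.641 -1.211 3.182
vertex 2.1 -2.837 2.171
vertex 1.929 -0.717 2.77
endloop
endfacet
facet normal 0.272 0.817 0.509
outer loop
vertex 1.929 -0.717 2.77
vertex 1.312 -1.777 4.802
vertex 2.641 -1.211 3.182
endloop
endfacet
facet normal 0.742 -0.514 0.430
outer loop
vertex 2.641 -1.211 3.182
vertex 0.771 -3.403 3.79
vertex 2.1 -2.837 2.171
endloop
endfacet
facet normal 0.742 -0.514 0.429
outer loop
vertex 1.312 -1.777 4.802
vertex 0.771 -3.403 3.79
vertex 2.641 -1.211 3.182
endloop
endfacet

endsolid


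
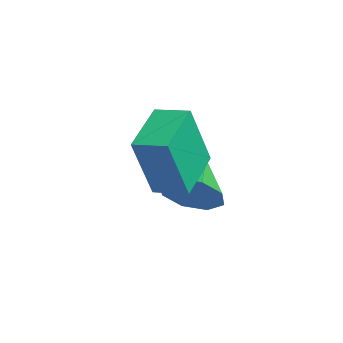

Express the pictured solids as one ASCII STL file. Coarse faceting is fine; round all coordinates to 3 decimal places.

solid 
facet normal -0.542 -0.822 -0.175
outer loop
vertex -0.484 -3.809 -0.633
vertex -1.84 -3.002 -0.228
vertex -0.722 -3.241 -2.567
endloop
endfacet
facet normal 0.832 -0.496 -0.248
outer loop
vertex -0.18 -2.418 -2.392
vertex -0.484 -3.809 -0.633
vertex -0.722 -3.241 -2.567
endloop
endfacet
facet normal -0.542 -0.822 -0.175
outer loop
vertex -0.722 -3.241 -2.567
vertex -1.84 -3.002 -0.228
vertex -2.078 -2.433 -2.162
endloop
endfacet
facet normal -0.118 0.280 -0.953
outer loop
vertex -2.078 -2.433 -2.162
vertex -0.18 -2.418 -2.392
vertex -0.722 -3.241 -2.567
endloop
endfacet
facet normal 0.118 -0.280 0.953
outer loop
vertex -0.484 -3.809 -0.633
vertex -1.298 -2.179 -0.053
vertex -1.84 -3.002 -0.228
endloop
endfacet
facet normal 0.832 -0.496 -0.248
outer loop
vertex 0.058 -2.987 -0.458
vertex -0.484 -3.809 -0.633
vertex -0.18 -2.418 -2.392
endloop
endfacet
facet normal 0.118 -0.280 0.953
outer loop
vertex 0.058 -2.987 -0.458
vertex -1.298 -2.179 -0.053
vertex -0.484 -3.809 -0.633
endloop
endfacet
facet normal -0.832 0.495 0.248
outer loop
vertex -1.84 -3.002 -0.228
vertex -1.298 -2.179 -0.053
vertex -2.078 -2.433 -2.162
endloop
endfacet
facet normal -0.118 0.280 -0.953
outer loop
vertex -1.536 -1.611 -1.987
vertex -0.18 -2.418 -2.392
vertex -2.078 -2.433 -2.162
endloop
endfacet
facet normal -0.832 0.496 0.248
outer loop
vertex -2.078 -2.433 -2.162
vertex -1.298 -2.179 -0.053
vertex -1.536 -1.611 -1.987
endloop
endfacet
facet normal 0.542 0.822 0.175
outer loop
vertex -1.536 -1.611 -1.987
vertex 0.058 -2.987 -0.458
vertex -0.18 -2.418 -2.392
endloop
endfacet
facet normal 0.542 0.822 0.175
outer loop
vertex -1.298 -2.179 -0.053
vertex 0.058 -2.987 -0.458
vertex -1.536 -1.611 -1.987
endloop
endfacet
facet normal 0.799 -0.420 -0.430
outer loop
vertex -1.412 -1.848 -2.794
vertex -1.905 -2.022 -3.539
vertex -1.388 -1.328 -3.257
endloop
endfacet
facet normal 0.100 0.659 0.745
outer loop
vertex -1.412 -1.848 -2.794
vertex -1.388 -1.328 -3.257
vertex -3.015 -1.438 -2.941
endloop
endfacet
facet normal 0.799 -0.420 -0.430
outer loop
vertex -1.388 -1.328 -3.257
vertex -1.905 -2.022 -3.539
vertex -1.667 -1.215 -3.885
endloop
endfacet
facet normal -0.030 0.981 0.190
outer loop
vertex -1.388 -1.328 -3.257
vertex -1.667 -1.215 -3.885
vertex -3.015 -1.438 -2.941
endloop
endfacet
facet normal 0.799 -0.420 -0.430
outer loop
vertex -1.667 -1.215 -3.885
vertex -1.905 -2.022 -3.539
vertex -2.085 -1.574 -4.311
endloop
endfacet
facet normal -0.384 0.856 -0.345
outer loop
vertex -1.667 -1.215 -3.885
vertex -2.085 -1.574 -4.311
vertex -3.015 -1.438 -2.941
endloop
endfacet
facet normal 0.799 -0.420 -0.430
outer loop
vertex -2.085 -1.574 -4.311
vertex -1.905 -2.022 -3.539
vertex -2.397 -2.196 -4.284
endloop
endfacet
facet normal -0.757 0.356 -0.549
outer loop
vertex -2.085 -1.574 -4.311
vertex -2.397 -2.196 -4.284
vertex -3.015 -1.438 -2.941
endloop
endfacet
facet normal 0.799 -0.420 -0.430
outer loop
vertex -2.397 -2.196 -4.284
vertex -1.905 -2.022 -3.539
vertex -2.421 -2.716 -3.821
endloop
endfacet
facet normal -0.927 -0.224 -0.300
outer loop
vertex -2.397 -2.196 -4.284
vertex -2.421 -2.716 -3.821
vertex -3.015 -1.438 -2.941
endloop
endfacet
facet normal 0.799 -0.419 -0.431
outer loop
vertex -2.421 -2.716 -3.821
vertex -1.905 -2.022 -3.539
vertex -2.142 -2.829 -3.193
endloop
endfacet
facet normal -0.797 -0.547 0.256
outer loop
vertex -2.421 -2.716 -3.821
vertex -2.142 -2.829 -3.193
vertex -3.015 -1.438 -2.941
endloop
endfacet
facet normal 0.799 -0.419 -0.430
outer loop
vertex -2.142 -2.829 -3.193
vertex -1.905 -2.022 -3.539
vertex -1.724 -2.469 -2.767
endloop
endfacet
facet normal -0.443 -0.422 0.791
outer loop
vertex -2.142 -2.829 -3.193
vertex -1.724 -2.469 -2.767
vertex -3.015 -1.438 -2.941
endloop
endfacet
facet normal 0.799 -0.420 -0.431
outer loop
vertex -1.724 -2.469 -2.767
vertex -1.905 -2.022 -3.539
vertex -1.412 -1.848 -2.794
endloop
endfacet
facet normal -0.071 0.079 0.994
outer loop
vertex -1.724 -2.469 -2.767
vertex -1.412 -1.848 -2.794
vertex -3.015 -1.438 -2.941
endloop
endfacet

endsolid


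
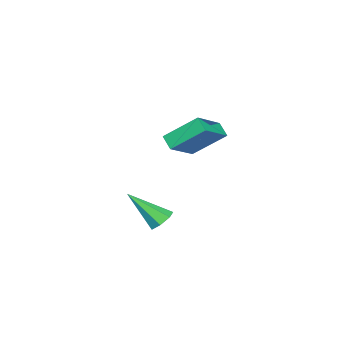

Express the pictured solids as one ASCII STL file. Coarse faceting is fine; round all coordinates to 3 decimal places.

solid 
facet normal -0.396 -0.659 0.639
outer loop
vertex -2.748 -1.112 1.179
vertex -4.473 -0.915 0.313
vertex -2.275 -2.646 -0.111
endloop
endfacet
facet normal 0.889 -0.101 0.446
outer loop
vertex -1.927 -2.065 -0.673
vertex -2.748 -1.112 1.179
vertex -2.275 -2.646 -0.111
endloop
endfacet
facet normal -0.396 -0.659 0.639
outer loop
vertex -2.275 -2.646 -0.111
vertex -4.473 -0.915 0.313
vertex -4.0 -2.449 -0.977
endloop
endfacet
facet normal 0.230 -0.744 -0.627
outer loop
vertex -4.0 -2.449 -0.977
vertex -1.927 -2.065 -0.673
vertex -2.275 -2.646 -0.111
endloop
endfacet
facet normal -0.230 0.744 0.627
outer loop
vertex -2.748 -1.112 1.179
vertex -4.125 -0.334 -0.249
vertex -4.473 -0.915 0.313
endloop
endfacet
facet normal 0.889 -0.101 0.446
outer loop
vertex -2.4 -0.531 0.617
vertex -2.748 -1.112 1.179
vertex -1.927 -2.065 -0.673
endloop
endfacet
facet normal -0.230 0.744 0.627
outer loop
vertex -2.4 -0.531 0.617
vertex -4.125 -0.334 -0.249
vertex -2.748 -1.112 1.179
endloop
endfacet
facet normal -0.889 0.101 -0.446
outer loop
vertex -4.473 -0.915 0.313
vertex -4.125 -0.334 -0.249
vertex -4.0 -2.449 -0.977
endloop
endfacet
facet normal 0.230 -0.744 -0.627
outer loop
vertex -3.652 -1.868 -1.539
vertex -1.927 -2.065 -0.673
vertex -4.0 -2.449 -0.977
endloop
endfacet
facet normal -0.889 0.101 -0.446
outer loop
vertex -4.0 -2.449 -0.977
vertex -4.125 -0.334 -0.249
vertex -3.652 -1.868 -1.539
endloop
endfacet
facet normal 0.396 0.659 -0.639
outer loop
vertex -3.652 -1.868 -1.539
vertex -2.4 -0.531 0.617
vertex -1.927 -2.065 -0.673
endloop
endfacet
facet normal 0.396 0.659 -0.639
outer loop
vertex -4.125 -0.334 -0.249
vertex -2.4 -0.531 0.617
vertex -3.652 -1.868 -1.539
endloop
endfacet
facet normal -0.240 0.662 -0.710
outer loop
vertex 2.924 0.158 -3.038
vertex 2.307 -0.123 -3.091
vertex 2.509 0.385 -2.686
endloop
endfacet
facet normal 0.709 0.434 0.556
outer loop
vertex 2.924 0.158 -3.038
vertex 2.509 0.385 -2.686
vertex 2.813 -1.517 -1.589
endloop
endfacet
facet normal -0.238 0.662 -0.711
outer loop
vertex 2.509 0.385 -2.686
vertex 2.307 -0.123 -3.091
vertex 1.941 0.23 -2.64
endloop
endfacet
facet normal -0.064 0.491 0.869
outer loop
vertex 2.509 0.385 -2.686
vertex 1.941 0.23 -2.64
vertex 2.813 -1.517 -1.589
endloop
endfacet
facet normal -0.241 0.660 -0.712
outer loop
vertex 1.941 0.23 -2.64
vertex 2.307 -0.123 -3.091
vertex 1.65 -0.191 -2.932
endloop
endfacet
facet normal -0.736 0.040 0.676
outer loop
vertex 1.941 0.23 -2.64
vertex 1.65 -0.191 -2.932
vertex 2.813 -1.517 -1.589
endloop
endfacet
facet normal -0.241 0.660 -0.711
outer loop
vertex 1.65 -0.191 -2.932
vertex 2.307 -0.123 -3.091
vertex 1.853 -0.561 -3.344
endloop
endfacet
facet normal -0.805 -0.580 0.124
outer loop
vertex 1.65 -0.191 -2.932
vertex 1.853 -0.561 -3.344
vertex 2.813 -1.517 -1.589
endloop
endfacet
facet normal -0.240 0.660 -0.712
outer loop
vertex 1.853 -0.561 -3.344
vertex 2.307 -0.123 -3.091
vertex 2.399 -0.601 -3.565
endloop
endfacet
facet normal -0.217 -0.902 -0.373
outer loop
vertex 1.853 -0.561 -3.344
vertex 2.399 -0.601 -3.565
vertex 2.813 -1.517 -1.589
endloop
endfacet
facet normal -0.240 0.660 -0.712
outer loop
vertex 2.399 -0.601 -3.565
vertex 2.307 -0.123 -3.091
vertex 2.876 -0.281 -3.429
endloop
endfacet
facet normal 0.584 -0.683 -0.439
outer loop
vertex 2.399 -0.601 -3.565
vertex 2.876 -0.281 -3.429
vertex 2.813 -1.517 -1.589
endloop
endfacet
facet normal -0.240 0.660 -0.712
outer loop
vertex 2.876 -0.281 -3.429
vertex 2.307 -0.123 -3.091
vertex 2.924 0.158 -3.038
endloop
endfacet
facet normal 0.996 -0.087 -0.024
outer loop
vertex 2.876 -0.281 -3.429
vertex 2.924 0.158 -3.038
vertex 2.813 -1.517 -1.589
endloop
endfacet

endsolid


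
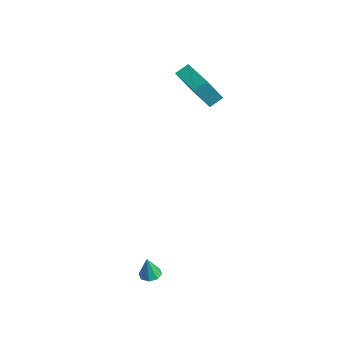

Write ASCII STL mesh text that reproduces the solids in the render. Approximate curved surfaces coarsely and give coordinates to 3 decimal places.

solid 
facet normal 0.005 0.153 -0.988
outer loop
vertex 3.591 -2.582 -4.556
vertex 3.234 -3.033 -4.628
vertex 3.163 -2.464 -4.54
endloop
endfacet
facet normal 0.245 0.818 0.521
outer loop
vertex 3.591 -2.582 -4.556
vertex 3.163 -2.464 -4.54
vertex 3.226 -3.227 -3.372
endloop
endfacet
facet normal 0.006 0.154 -0.988
outer loop
vertex 3.163 -2.464 -4.54
vertex 3.234 -3.033 -4.628
vertex 2.777 -2.68 -4.576
endloop
endfacet
facet normal -0.457 0.733 0.504
outer loop
vertex 3.163 -2.464 -4.54
vertex 2.777 -2.68 -4.576
vertex 3.226 -3.227 -3.372
endloop
endfacet
facet normal 0.006 0.153 -0.988
outer loop
vertex 2.777 -2.68 -4.576
vertex 3.234 -3.033 -4.628
vertex 2.658 -3.102 -4.642
endloop
endfacet
facet normal -0.890 0.186 0.416
outer loop
vertex 2.777 -2.68 -4.576
vertex 2.658 -3.102 -4.642
vertex 3.226 -3.227 -3.372
endloop
endfacet
facet normal 0.006 0.151 -0.989
outer loop
vertex 2.658 -3.102 -4.642
vertex 3.234 -3.033 -4.628
vertex 2.877 -3.484 -4.699
endloop
endfacet
facet normal -0.804 -0.507 0.310
outer loop
vertex 2.658 -3.102 -4.642
vertex 2.877 -3.484 -4.699
vertex 3.226 -3.227 -3.372
endloop
endfacet
facet normal 0.005 0.152 -0.988
outer loop
vertex 2.877 -3.484 -4.699
vertex 3.234 -3.033 -4.628
vertex 3.304 -3.602 -4.715
endloop
endfacet
facet normal -0.250 -0.936 0.247
outer loop
vertex 2.877 -3.484 -4.699
vertex 3.304 -3.602 -4.715
vertex 3.226 -3.227 -3.372
endloop
endfacet
facet normal 0.007 0.152 -0.988
outer loop
vertex 3.304 -3.602 -4.715
vertex 3.234 -3.033 -4.628
vertex 3.691 -3.387 -4.679
endloop
endfacet
facet normal 0.449 -0.853 0.264
outer loop
vertex 3.304 -3.602 -4.715
vertex 3.691 -3.387 -4.679
vertex 3.226 -3.227 -3.372
endloop
endfacet
facet normal 0.008 0.152 -0.988
outer loop
vertex 3.691 -3.387 -4.679
vertex 3.234 -3.033 -4.628
vertex 3.81 -2.964 -4.613
endloop
endfacet
facet normal 0.885 -0.304 0.352
outer loop
vertex 3.691 -3.387 -4.679
vertex 3.81 -2.964 -4.613
vertex 3.226 -3.227 -3.372
endloop
endfacet
facet normal 0.008 0.152 -0.988
outer loop
vertex 3.81 -2.964 -4.613
vertex 3.234 -3.033 -4.628
vertex 3.591 -2.582 -4.556
endloop
endfacet
facet normal 0.799 0.390 0.458
outer loop
vertex 3.81 -2.964 -4.613
vertex 3.591 -2.582 -4.556
vertex 3.226 -3.227 -3.372
endloop
endfacet
facet normal -0.996 0.001 0.088
outer loop
vertex -4.271 3.684 3.752
vertex -4.43 4.753 1.952
vertex -4.312 2.909 3.296
endloop
endfacet
facet normal 0.076 -0.509 0.858
outer loop
vertex -2.43 2.907 3.128
vertex -4.271 3.684 3.752
vertex -4.312 2.909 3.296
endloop
endfacet
facet normal -0.996 0.001 0.089
outer loop
vertex -4.312 2.909 3.296
vertex -4.43 4.753 1.952
vertex -4.472 3.978 1.496
endloop
endfacet
facet normal -0.046 -0.861 -0.507
outer loop
vertex -4.472 3.978 1.496
vertex -2.43 2.907 3.128
vertex -4.312 2.909 3.296
endloop
endfacet
facet normal 0.046 0.861 0.507
outer loop
vertex -4.271 3.684 3.752
vertex -2.548 4.751 1.784
vertex -4.43 4.753 1.952
endloop
endfacet
facet normal 0.076 -0.509 0.858
outer loop
vertex -2.388 3.682 3.584
vertex -4.271 3.684 3.752
vertex -2.43 2.907 3.128
endloop
endfacet
facet normal 0.046 0.861 0.507
outer loop
vertex -2.388 3.682 3.584
vertex -2.548 4.751 1.784
vertex -4.271 3.684 3.752
endloop
endfacet
facet normal -0.076 0.509 -0.858
outer loop
vertex -4.43 4.753 1.952
vertex -2.548 4.751 1.784
vertex -4.472 3.978 1.496
endloop
endfacet
facet normal -0.046 -0.861 -0.507
outer loop
vertex -2.589 3.976 1.328
vertex -2.43 2.907 3.128
vertex -4.472 3.978 1.496
endloop
endfacet
facet normal -0.076 0.509 -0.858
outer loop
vertex -4.472 3.978 1.496
vertex -2.548 4.751 1.784
vertex -2.589 3.976 1.328
endloop
endfacet
facet normal 0.996 -0.002 -0.089
outer loop
vertex -2.589 3.976 1.328
vertex -2.388 3.682 3.584
vertex -2.43 2.907 3.128
endloop
endfacet
facet normal 0.996 -0.000 -0.089
outer loop
vertex -2.548 4.751 1.784
vertex -2.388 3.682 3.584
vertex -2.589 3.976 1.328
endloop
endfacet

endsolid


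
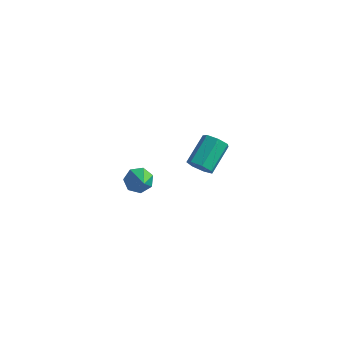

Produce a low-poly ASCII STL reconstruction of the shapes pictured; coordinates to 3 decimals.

solid 
facet normal -0.020 -0.850 -0.527
outer loop
vertex 0.747 0.721 -3.175
vertex 0.486 1.004 -3.622
vertex 1.062 0.928 -3.521
endloop
endfacet
facet normal 0.788 -0.337 0.515
outer loop
vertex 0.747 0.721 -3.175
vertex 1.062 0.928 -3.521
vertex 0.774 1.952 -2.41
endloop
endfacet
facet normal 0.787 -0.338 0.516
outer loop
vertex 0.774 1.952 -2.41
vertex 1.062 0.928 -3.521
vertex 1.09 2.16 -2.756
endloop
endfacet
facet normal 0.019 0.849 0.528
outer loop
vertex 0.774 1.952 -2.41
vertex 1.09 2.16 -2.756
vertex 0.514 2.236 -2.858
endloop
endfacet
facet normal -0.019 -0.849 -0.528
outer loop
vertex 1.062 0.928 -3.521
vertex 0.486 1.004 -3.622
vertex 0.944 1.193 -3.943
endloop
endfacet
facet normal 0.973 0.106 -0.206
outer loop
vertex 1.062 0.928 -3.521
vertex 0.944 1.193 -3.943
vertex 1.09 2.16 -2.756
endloop
endfacet
facet normal 0.973 0.106 -0.206
outer loop
vertex 1.09 2.16 -2.756
vertex 0.944 1.193 -3.943
vertex 0.972 2.425 -3.178
endloop
endfacet
facet normal 0.019 0.849 0.528
outer loop
vertex 1.09 2.16 -2.756
vertex 0.972 2.425 -3.178
vertex 0.514 2.236 -2.858
endloop
endfacet
facet normal -0.019 -0.849 -0.528
outer loop
vertex 0.944 1.193 -3.943
vertex 0.486 1.004 -3.622
vertex 0.481 1.316 -4.124
endloop
endfacet
facet normal 0.427 0.470 -0.773
outer loop
vertex 0.944 1.193 -3.943
vertex 0.481 1.316 -4.124
vertex 0.972 2.425 -3.178
endloop
endfacet
facet normal 0.426 0.471 -0.773
outer loop
vertex 0.972 2.425 -3.178
vertex 0.481 1.316 -4.124
vertex 0.509 2.547 -3.359
endloop
endfacet
facet normal 0.018 0.850 0.527
outer loop
vertex 0.972 2.425 -3.178
vertex 0.509 2.547 -3.359
vertex 0.514 2.236 -2.858
endloop
endfacet
facet normal -0.019 -0.849 -0.528
outer loop
vertex 0.481 1.316 -4.124
vertex 0.486 1.004 -3.622
vertex 0.022 1.204 -3.927
endloop
endfacet
facet normal -0.442 0.481 -0.757
outer loop
vertex 0.481 1.316 -4.124
vertex 0.022 1.204 -3.927
vertex 0.509 2.547 -3.359
endloop
endfacet
facet normal -0.442 0.481 -0.758
outer loop
vertex 0.509 2.547 -3.359
vertex 0.022 1.204 -3.927
vertex 0.049 2.435 -3.162
endloop
endfacet
facet normal 0.019 0.850 0.527
outer loop
vertex 0.509 2.547 -3.359
vertex 0.049 2.435 -3.162
vertex 0.514 2.236 -2.858
endloop
endfacet
facet normal -0.019 -0.849 -0.527
outer loop
vertex 0.022 1.204 -3.927
vertex 0.486 1.004 -3.622
vertex -0.088 0.942 -3.501
endloop
endfacet
facet normal -0.976 0.129 -0.173
outer loop
vertex 0.022 1.204 -3.927
vertex -0.088 0.942 -3.501
vertex 0.049 2.435 -3.162
endloop
endfacet
facet normal -0.977 0.128 -0.171
outer loop
vertex 0.049 2.435 -3.162
vertex -0.088 0.942 -3.501
vertex -0.06 2.173 -2.736
endloop
endfacet
facet normal 0.019 0.849 0.527
outer loop
vertex 0.049 2.435 -3.162
vertex -0.06 2.173 -2.736
vertex 0.514 2.236 -2.858
endloop
endfacet
facet normal -0.020 -0.849 -0.528
outer loop
vertex -0.088 0.942 -3.501
vertex 0.486 1.004 -3.622
vertex 0.235 0.727 -3.167
endloop
endfacet
facet normal -0.776 -0.320 0.544
outer loop
vertex -0.088 0.942 -3.501
vertex 0.235 0.727 -3.167
vertex -0.06 2.173 -2.736
endloop
endfacet
facet normal -0.777 -0.320 0.543
outer loop
vertex -0.06 2.173 -2.736
vertex 0.235 0.727 -3.167
vertex 0.262 1.958 -2.402
endloop
endfacet
facet normal 0.019 0.849 0.528
outer loop
vertex -0.06 2.173 -2.736
vertex 0.262 1.958 -2.402
vertex 0.514 2.236 -2.858
endloop
endfacet
facet normal -0.018 -0.850 -0.527
outer loop
vertex 0.235 0.727 -3.167
vertex 0.486 1.004 -3.622
vertex 0.747 0.721 -3.175
endloop
endfacet
facet normal 0.007 -0.528 0.849
outer loop
vertex 0.235 0.727 -3.167
vertex 0.747 0.721 -3.175
vertex 0.262 1.958 -2.402
endloop
endfacet
facet normal 0.007 -0.528 0.849
outer loop
vertex 0.262 1.958 -2.402
vertex 0.747 0.721 -3.175
vertex 0.774 1.952 -2.41
endloop
endfacet
facet normal 0.018 0.849 0.528
outer loop
vertex 0.262 1.958 -2.402
vertex 0.774 1.952 -2.41
vertex 0.514 2.236 -2.858
endloop
endfacet
facet normal -0.539 0.594 -0.597
outer loop
vertex 0.676 -2.888 -1.58
vertex 0.193 -3.044 -1.299
vertex 0.551 -2.603 -1.184
endloop
endfacet
facet normal 0.939 0.341 0.051
outer loop
vertex 0.676 -2.888 -1.58
vertex 0.551 -2.603 -1.184
vertex 0.987 -3.916 -0.421
endloop
endfacet
facet normal -0.539 0.594 -0.597
outer loop
vertex 0.551 -2.603 -1.184
vertex 0.193 -3.044 -1.299
vertex 0.157 -2.65 -0.875
endloop
endfacet
facet normal 0.471 0.555 0.685
outer loop
vertex 0.551 -2.603 -1.184
vertex 0.157 -2.65 -0.875
vertex 0.987 -3.916 -0.421
endloop
endfacet
facet normal -0.540 0.593 -0.597
outer loop
vertex 0.157 -2.65 -0.875
vertex 0.193 -3.044 -1.299
vertex -0.21 -2.995 -0.886
endloop
endfacet
facet normal -0.217 0.200 0.955
outer loop
vertex 0.157 -2.65 -0.875
vertex -0.21 -2.995 -0.886
vertex 0.987 -3.916 -0.421
endloop
endfacet
facet normal -0.541 0.592 -0.598
outer loop
vertex -0.21 -2.995 -0.886
vertex 0.193 -3.044 -1.299
vertex -0.273 -3.377 -1.207
endloop
endfacet
facet normal -0.603 -0.452 0.657
outer loop
vertex -0.21 -2.995 -0.886
vertex -0.273 -3.377 -1.207
vertex 0.987 -3.916 -0.421
endloop
endfacet
facet normal -0.541 0.592 -0.597
outer loop
vertex -0.273 -3.377 -1.207
vertex 0.193 -3.044 -1.299
vertex 0.015 -3.508 -1.598
endloop
endfacet
facet normal -0.400 -0.916 0.013
outer loop
vertex -0.273 -3.377 -1.207
vertex 0.015 -3.508 -1.598
vertex 0.987 -3.916 -0.421
endloop
endfacet
facet normal -0.540 0.592 -0.598
outer loop
vertex 0.015 -3.508 -1.598
vertex 0.193 -3.044 -1.299
vertex 0.437 -3.291 -1.764
endloop
endfacet
facet normal 0.239 -0.839 -0.489
outer loop
vertex 0.015 -3.508 -1.598
vertex 0.437 -3.291 -1.764
vertex 0.987 -3.916 -0.421
endloop
endfacet
facet normal -0.539 0.593 -0.598
outer loop
vertex 0.437 -3.291 -1.764
vertex 0.193 -3.044 -1.299
vertex 0.676 -2.888 -1.58
endloop
endfacet
facet normal 0.836 -0.280 -0.473
outer loop
vertex 0.437 -3.291 -1.764
vertex 0.676 -2.888 -1.58
vertex 0.987 -3.916 -0.421
endloop
endfacet

endsolid


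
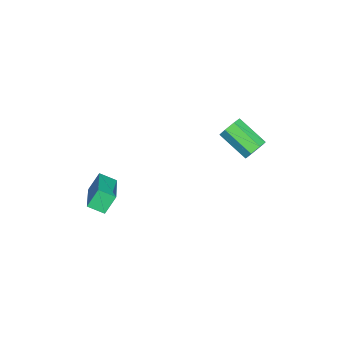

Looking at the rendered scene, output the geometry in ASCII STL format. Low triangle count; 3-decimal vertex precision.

solid 
facet normal -0.412 0.407 0.815
outer loop
vertex 2.675 -2.357 -2.706
vertex 2.684 -1.479 -3.14
vertex 0.79 -2.721 -3.478
endloop
endfacet
facet normal -0.008 -0.896 0.443
outer loop
vertex 1.276 -3.201 -4.44
vertex 2.675 -2.357 -2.706
vertex 0.79 -2.721 -3.478
endloop
endfacet
facet normal -0.412 0.406 0.816
outer loop
vertex 0.79 -2.721 -3.478
vertex 2.684 -1.479 -3.14
vertex 0.798 -1.842 -3.912
endloop
endfacet
facet normal -0.911 -0.176 -0.373
outer loop
vertex 0.798 -1.842 -3.912
vertex 1.276 -3.201 -4.44
vertex 0.79 -2.721 -3.478
endloop
endfacet
facet normal 0.911 0.175 0.373
outer loop
vertex 2.675 -2.357 -2.706
vertex 3.17 -1.959 -4.102
vertex 2.684 -1.479 -3.14
endloop
endfacet
facet normal -0.009 -0.896 0.444
outer loop
vertex 3.162 -2.838 -3.668
vertex 2.675 -2.357 -2.706
vertex 1.276 -3.201 -4.44
endloop
endfacet
facet normal 0.911 0.176 0.373
outer loop
vertex 3.162 -2.838 -3.668
vertex 3.17 -1.959 -4.102
vertex 2.675 -2.357 -2.706
endloop
endfacet
facet normal 0.009 0.897 -0.443
outer loop
vertex 2.684 -1.479 -3.14
vertex 3.17 -1.959 -4.102
vertex 0.798 -1.842 -3.912
endloop
endfacet
facet normal -0.911 -0.175 -0.373
outer loop
vertex 1.285 -2.323 -4.874
vertex 1.276 -3.201 -4.44
vertex 0.798 -1.842 -3.912
endloop
endfacet
facet normal 0.009 0.896 -0.444
outer loop
vertex 0.798 -1.842 -3.912
vertex 3.17 -1.959 -4.102
vertex 1.285 -2.323 -4.874
endloop
endfacet
facet normal 0.412 -0.407 -0.815
outer loop
vertex 1.285 -2.323 -4.874
vertex 3.162 -2.838 -3.668
vertex 1.276 -3.201 -4.44
endloop
endfacet
facet normal 0.412 -0.406 -0.815
outer loop
vertex 3.17 -1.959 -4.102
vertex 3.162 -2.838 -3.668
vertex 1.285 -2.323 -4.874
endloop
endfacet
facet normal 0.442 0.771 -0.459
outer loop
vertex -1.504 4.509 -2.909
vertex -2.112 4.658 -3.244
vertex -1.882 4.899 -2.618
endloop
endfacet
facet normal 0.655 0.073 0.752
outer loop
vertex -1.504 4.509 -2.909
vertex -1.882 4.899 -2.618
vertex -2.34 3.053 -2.04
endloop
endfacet
facet normal 0.656 0.073 0.752
outer loop
vertex -2.34 3.053 -2.04
vertex -1.882 4.899 -2.618
vertex -2.717 3.444 -1.749
endloop
endfacet
facet normal -0.443 -0.769 0.460
outer loop
vertex -2.34 3.053 -2.04
vertex -2.717 3.444 -1.749
vertex -2.948 3.202 -2.376
endloop
endfacet
facet normal 0.443 0.770 -0.459
outer loop
vertex -1.882 4.899 -2.618
vertex -2.112 4.658 -3.244
vertex -2.433 5.108 -2.799
endloop
endfacet
facet normal -0.070 0.541 0.838
outer loop
vertex -1.882 4.899 -2.618
vertex -2.433 5.108 -2.799
vertex -2.717 3.444 -1.749
endloop
endfacet
facet normal -0.071 0.541 0.838
outer loop
vertex -2.717 3.444 -1.749
vertex -2.433 5.108 -2.799
vertex -3.268 3.652 -1.93
endloop
endfacet
facet normal -0.442 -0.770 0.460
outer loop
vertex -2.717 3.444 -1.749
vertex -3.268 3.652 -1.93
vertex -2.948 3.202 -2.376
endloop
endfacet
facet normal 0.442 0.770 -0.460
outer loop
vertex -2.433 5.108 -2.799
vertex -2.112 4.658 -3.244
vertex -2.742 4.977 -3.315
endloop
endfacet
facet normal -0.744 0.601 0.293
outer loop
vertex -2.433 5.108 -2.799
vertex -2.742 4.977 -3.315
vertex -3.268 3.652 -1.93
endloop
endfacet
facet normal -0.742 0.602 0.294
outer loop
vertex -3.268 3.652 -1.93
vertex -2.742 4.977 -3.315
vertex -3.578 3.522 -2.446
endloop
endfacet
facet normal -0.442 -0.770 0.460
outer loop
vertex -3.268 3.652 -1.93
vertex -3.578 3.522 -2.446
vertex -2.948 3.202 -2.376
endloop
endfacet
facet normal 0.442 0.770 -0.460
outer loop
vertex -2.742 4.977 -3.315
vertex -2.112 4.658 -3.244
vertex -2.577 4.606 -3.778
endloop
endfacet
facet normal -0.856 0.209 -0.473
outer loop
vertex -2.742 4.977 -3.315
vertex -2.577 4.606 -3.778
vertex -3.578 3.522 -2.446
endloop
endfacet
facet normal -0.856 0.209 -0.473
outer loop
vertex -3.578 3.522 -2.446
vertex -2.577 4.606 -3.778
vertex -3.413 3.151 -2.909
endloop
endfacet
facet normal -0.442 -0.770 0.460
outer loop
vertex -3.578 3.522 -2.446
vertex -3.413 3.151 -2.909
vertex -2.948 3.202 -2.376
endloop
endfacet
facet normal 0.442 0.771 -0.460
outer loop
vertex -2.577 4.606 -3.778
vertex -2.112 4.658 -3.244
vertex -2.062 4.274 -3.84
endloop
endfacet
facet normal -0.325 -0.340 -0.882
outer loop
vertex -2.577 4.606 -3.778
vertex -2.062 4.274 -3.84
vertex -3.413 3.151 -2.909
endloop
endfacet
facet normal -0.326 -0.340 -0.882
outer loop
vertex -3.413 3.151 -2.909
vertex -2.062 4.274 -3.84
vertex -2.898 2.818 -2.971
endloop
endfacet
facet normal -0.443 -0.770 0.460
outer loop
vertex -3.413 3.151 -2.909
vertex -2.898 2.818 -2.971
vertex -2.948 3.202 -2.376
endloop
endfacet
facet normal 0.442 0.770 -0.459
outer loop
vertex -2.062 4.274 -3.84
vertex -2.112 4.658 -3.244
vertex -1.585 4.231 -3.453
endloop
endfacet
facet normal 0.452 -0.634 -0.628
outer loop
vertex -2.062 4.274 -3.84
vertex -1.585 4.231 -3.453
vertex -2.898 2.818 -2.971
endloop
endfacet
facet normal 0.451 -0.634 -0.628
outer loop
vertex -2.898 2.818 -2.971
vertex -1.585 4.231 -3.453
vertex -2.42 2.775 -2.584
endloop
endfacet
facet normal -0.442 -0.770 0.460
outer loop
vertex -2.898 2.818 -2.971
vertex -2.42 2.775 -2.584
vertex -2.948 3.202 -2.376
endloop
endfacet
facet normal 0.442 0.770 -0.460
outer loop
vertex -1.585 4.231 -3.453
vertex -2.112 4.658 -3.244
vertex -1.504 4.509 -2.909
endloop
endfacet
facet normal 0.887 -0.450 0.098
outer loop
vertex -1.585 4.231 -3.453
vertex -1.504 4.509 -2.909
vertex -2.42 2.775 -2.584
endloop
endfacet
facet normal 0.887 -0.450 0.100
outer loop
vertex -2.42 2.775 -2.584
vertex -1.504 4.509 -2.909
vertex -2.34 3.053 -2.04
endloop
endfacet
facet normal -0.442 -0.771 0.459
outer loop
vertex -2.42 2.775 -2.584
vertex -2.34 3.053 -2.04
vertex -2.948 3.202 -2.376
endloop
endfacet

endsolid
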